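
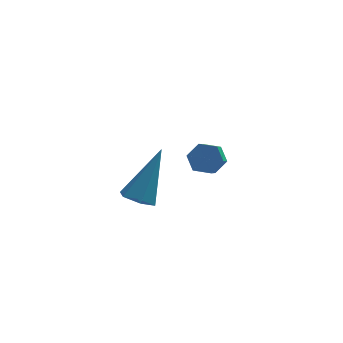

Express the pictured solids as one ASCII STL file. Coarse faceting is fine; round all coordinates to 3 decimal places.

solid 
facet normal -0.403 -0.409 -0.819
outer loop
vertex 1.03 -3.352 -0.797
vertex 0.592 -3.575 -0.47
vertex 0.538 -3.039 -0.711
endloop
endfacet
facet normal 0.466 0.822 -0.327
outer loop
vertex 1.03 -3.352 -0.797
vertex 0.538 -3.039 -0.711
vertex 1.368 -2.785 1.11
endloop
endfacet
facet normal -0.401 -0.409 -0.820
outer loop
vertex 0.538 -3.039 -0.711
vertex 0.592 -3.575 -0.47
vertex 0.099 -3.262 -0.385
endloop
endfacet
facet normal -0.415 0.908 0.062
outer loop
vertex 0.538 -3.039 -0.711
vertex 0.099 -3.262 -0.385
vertex 1.368 -2.785 1.11
endloop
endfacet
facet normal -0.401 -0.410 -0.819
outer loop
vertex 0.099 -3.262 -0.385
vertex 0.592 -3.575 -0.47
vertex 0.154 -3.798 -0.144
endloop
endfacet
facet normal -0.778 0.190 0.599
outer loop
vertex 0.099 -3.262 -0.385
vertex 0.154 -3.798 -0.144
vertex 1.368 -2.785 1.11
endloop
endfacet
facet normal -0.401 -0.410 -0.819
outer loop
vertex 0.154 -3.798 -0.144
vertex 0.592 -3.575 -0.47
vertex 0.647 -4.111 -0.229
endloop
endfacet
facet normal -0.260 -0.612 0.747
outer loop
vertex 0.154 -3.798 -0.144
vertex 0.647 -4.111 -0.229
vertex 1.368 -2.785 1.11
endloop
endfacet
facet normal -0.403 -0.409 -0.819
outer loop
vertex 0.647 -4.111 -0.229
vertex 0.592 -3.575 -0.47
vertex 1.085 -3.888 -0.556
endloop
endfacet
facet normal 0.621 -0.698 0.356
outer loop
vertex 0.647 -4.111 -0.229
vertex 1.085 -3.888 -0.556
vertex 1.368 -2.785 1.11
endloop
endfacet
facet normal -0.403 -0.409 -0.819
outer loop
vertex 1.085 -3.888 -0.556
vertex 0.592 -3.575 -0.47
vertex 1.03 -3.352 -0.797
endloop
endfacet
facet normal 0.983 0.020 -0.180
outer loop
vertex 1.085 -3.888 -0.556
vertex 1.03 -3.352 -0.797
vertex 1.368 -2.785 1.11
endloop
endfacet
facet normal 0.204 0.751 -0.628
outer loop
vertex 3.548 0.817 -1.853
vertex 3.148 0.608 -2.233
vertex 2.987 0.997 -1.82
endloop
endfacet
facet normal 0.234 0.586 0.776
outer loop
vertex 3.548 0.817 -1.853
vertex 2.987 0.997 -1.82
vertex 3.331 0.021 -1.187
endloop
endfacet
facet normal 0.235 0.586 0.776
outer loop
vertex 3.331 0.021 -1.187
vertex 2.987 0.997 -1.82
vertex 2.771 0.202 -1.154
endloop
endfacet
facet normal -0.205 -0.750 0.628
outer loop
vertex 3.331 0.021 -1.187
vertex 2.771 0.202 -1.154
vertex 2.932 -0.188 -1.567
endloop
endfacet
facet normal 0.204 0.751 -0.628
outer loop
vertex 2.987 0.997 -1.82
vertex 3.148 0.608 -2.233
vertex 2.588 0.788 -2.2
endloop
endfacet
facet normal -0.707 0.557 0.436
outer loop
vertex 2.987 0.997 -1.82
vertex 2.588 0.788 -2.2
vertex 2.771 0.202 -1.154
endloop
endfacet
facet normal -0.707 0.557 0.436
outer loop
vertex 2.771 0.202 -1.154
vertex 2.588 0.788 -2.2
vertex 2.371 -0.008 -1.534
endloop
endfacet
facet normal -0.204 -0.750 0.629
outer loop
vertex 2.771 0.202 -1.154
vertex 2.371 -0.008 -1.534
vertex 2.932 -0.188 -1.567
endloop
endfacet
facet normal 0.204 0.751 -0.628
outer loop
vertex 2.588 0.788 -2.2
vertex 3.148 0.608 -2.233
vertex 2.749 0.399 -2.613
endloop
endfacet
facet normal -0.940 -0.028 -0.340
outer loop
vertex 2.588 0.788 -2.2
vertex 2.749 0.399 -2.613
vertex 2.371 -0.008 -1.534
endloop
endfacet
facet normal -0.940 -0.028 -0.340
outer loop
vertex 2.371 -0.008 -1.534
vertex 2.749 0.399 -2.613
vertex 2.532 -0.397 -1.947
endloop
endfacet
facet normal -0.204 -0.751 0.628
outer loop
vertex 2.371 -0.008 -1.534
vertex 2.532 -0.397 -1.947
vertex 2.932 -0.188 -1.567
endloop
endfacet
facet normal 0.205 0.750 -0.628
outer loop
vertex 2.749 0.399 -2.613
vertex 3.148 0.608 -2.233
vertex 3.309 0.218 -2.646
endloop
endfacet
facet normal -0.235 -0.585 -0.776
outer loop
vertex 2.749 0.399 -2.613
vertex 3.309 0.218 -2.646
vertex 2.532 -0.397 -1.947
endloop
endfacet
facet normal -0.234 -0.586 -0.776
outer loop
vertex 2.532 -0.397 -1.947
vertex 3.309 0.218 -2.646
vertex 3.093 -0.577 -1.98
endloop
endfacet
facet normal -0.204 -0.751 0.628
outer loop
vertex 2.532 -0.397 -1.947
vertex 3.093 -0.577 -1.98
vertex 2.932 -0.188 -1.567
endloop
endfacet
facet normal 0.204 0.750 -0.629
outer loop
vertex 3.309 0.218 -2.646
vertex 3.148 0.608 -2.233
vertex 3.709 0.428 -2.266
endloop
endfacet
facet normal 0.707 -0.557 -0.436
outer loop
vertex 3.309 0.218 -2.646
vertex 3.709 0.428 -2.266
vertex 3.093 -0.577 -1.98
endloop
endfacet
facet normal 0.707 -0.557 -0.436
outer loop
vertex 3.093 -0.577 -1.98
vertex 3.709 0.428 -2.266
vertex 3.492 -0.368 -1.6
endloop
endfacet
facet normal -0.204 -0.751 0.628
outer loop
vertex 3.093 -0.577 -1.98
vertex 3.492 -0.368 -1.6
vertex 2.932 -0.188 -1.567
endloop
endfacet
facet normal 0.204 0.751 -0.628
outer loop
vertex 3.709 0.428 -2.266
vertex 3.148 0.608 -2.233
vertex 3.548 0.817 -1.853
endloop
endfacet
facet normal 0.940 0.028 0.340
outer loop
vertex 3.709 0.428 -2.266
vertex 3.548 0.817 -1.853
vertex 3.492 -0.368 -1.6
endloop
endfacet
facet normal 0.940 0.028 0.340
outer loop
vertex 3.492 -0.368 -1.6
vertex 3.548 0.817 -1.853
vertex 3.331 0.021 -1.187
endloop
endfacet
facet normal -0.204 -0.751 0.628
outer loop
vertex 3.492 -0.368 -1.6
vertex 3.331 0.021 -1.187
vertex 2.932 -0.188 -1.567
endloop
endfacet

endsolid


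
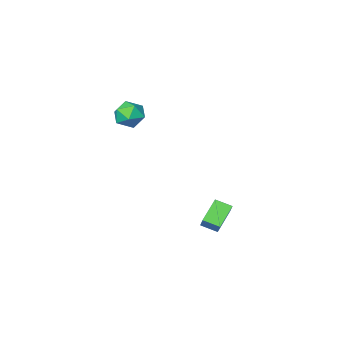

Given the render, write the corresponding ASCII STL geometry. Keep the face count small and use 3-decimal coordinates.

solid 
facet normal -0.735 -0.403 0.545
outer loop
vertex -3.071 2.337 -2.697
vertex -3.685 3.012 -3.026
vertex -3.319 1.731 -3.479
endloop
endfacet
facet normal 0.633 -0.696 0.338
outer loop
vertex -2.195 2.348 -4.314
vertex -3.071 2.337 -2.697
vertex -3.319 1.731 -3.479
endloop
endfacet
facet normal -0.735 -0.403 0.545
outer loop
vertex -3.319 1.731 -3.479
vertex -3.685 3.012 -3.026
vertex -3.933 2.406 -3.808
endloop
endfacet
facet normal -0.243 -0.595 -0.766
outer loop
vertex -3.933 2.406 -3.808
vertex -2.195 2.348 -4.314
vertex -3.319 1.731 -3.479
endloop
endfacet
facet normal 0.243 0.595 0.766
outer loop
vertex -3.071 2.337 -2.697
vertex -2.561 3.629 -3.861
vertex -3.685 3.012 -3.026
endloop
endfacet
facet normal 0.633 -0.696 0.338
outer loop
vertex -1.947 2.954 -3.532
vertex -3.071 2.337 -2.697
vertex -2.195 2.348 -4.314
endloop
endfacet
facet normal 0.243 0.595 0.766
outer loop
vertex -1.947 2.954 -3.532
vertex -2.561 3.629 -3.861
vertex -3.071 2.337 -2.697
endloop
endfacet
facet normal -0.633 0.696 -0.338
outer loop
vertex -3.685 3.012 -3.026
vertex -2.561 3.629 -3.861
vertex -3.933 2.406 -3.808
endloop
endfacet
facet normal -0.243 -0.595 -0.766
outer loop
vertex -2.809 3.023 -4.643
vertex -2.195 2.348 -4.314
vertex -3.933 2.406 -3.808
endloop
endfacet
facet normal -0.633 0.696 -0.338
outer loop
vertex -3.933 2.406 -3.808
vertex -2.561 3.629 -3.861
vertex -2.809 3.023 -4.643
endloop
endfacet
facet normal 0.735 0.403 -0.545
outer loop
vertex -2.809 3.023 -4.643
vertex -1.947 2.954 -3.532
vertex -2.195 2.348 -4.314
endloop
endfacet
facet normal 0.735 0.403 -0.545
outer loop
vertex -2.561 3.629 -3.861
vertex -1.947 2.954 -3.532
vertex -2.809 3.023 -4.643
endloop
endfacet
facet normal 0.041 0.965 -0.261
outer loop
vertex 0.215 -0.112 2.303
vertex -0.31 0.104 3.02
vertex 0.601 0.089 3.108
endloop
endfacet
facet normal 0.634 0.622 -0.459
outer loop
vertex 0.215 -0.112 2.303
vertex 0.601 0.089 3.108
vertex 0.921 -0.607 2.608
endloop
endfacet
facet normal 0.446 0.087 -0.891
outer loop
vertex 0.215 -0.112 2.303
vertex 0.921 -0.607 2.608
vertex 0.209 -1.022 2.211
endloop
endfacet
facet normal -0.264 0.099 -0.959
outer loop
vertex 0.215 -0.112 2.303
vertex 0.209 -1.022 2.211
vertex -0.552 -0.582 2.466
endloop
endfacet
facet normal -0.514 0.641 -0.570
outer loop
vertex 0.215 -0.112 2.303
vertex -0.552 -0.582 2.466
vertex -0.31 0.104 3.02
endloop
endfacet
facet normal 0.933 0.339 0.126
outer loop
vertex 0.921 -0.607 2.608
vertex 0.601 0.089 3.108
vertex 0.832 -0.698 3.514
endloop
endfacet
facet normal -0.028 0.894 0.447
outer loop
vertex 0.601 0.089 3.108
vertex -0.31 0.104 3.02
vertex 0.071 -0.258 3.769
endloop
endfacet
facet normal -0.927 0.371 -0.054
outer loop
vertex -0.31 0.104 3.02
vertex -0.552 -0.582 2.466
vertex -0.641 -0.673 3.372
endloop
endfacet
facet normal -0.523 -0.507 -0.685
outer loop
vertex -0.552 -0.582 2.466
vertex 0.209 -1.022 2.211
vertex -0.321 -1.369 2.872
endloop
endfacet
facet normal 0.627 -0.527 -0.574
outer loop
vertex 0.209 -1.022 2.211
vertex 0.921 -0.607 2.608
vertex 0.59 -1.384 2.96
endloop
endfacet
facet normal 0.264 -0.099 0.959
outer loop
vertex 0.065 -1.168 3.677
vertex 0.832 -0.698 3.514
vertex 0.071 -0.258 3.769
endloop
endfacet
facet normal -0.446 -0.087 0.891
outer loop
vertex 0.065 -1.168 3.677
vertex 0.071 -0.258 3.769
vertex -0.641 -0.673 3.372
endloop
endfacet
facet normal -0.634 -0.622 0.459
outer loop
vertex 0.065 -1.168 3.677
vertex -0.641 -0.673 3.372
vertex -0.321 -1.369 2.872
endloop
endfacet
facet normal -0.041 -0.965 0.261
outer loop
vertex 0.065 -1.168 3.677
vertex -0.321 -1.369 2.872
vertex 0.59 -1.384 2.96
endloop
endfacet
facet normal 0.514 -0.641 0.570
outer loop
vertex 0.065 -1.168 3.677
vertex 0.59 -1.384 2.96
vertex 0.832 -0.698 3.514
endloop
endfacet
facet normal 0.523 0.507 0.685
outer loop
vertex 0.071 -0.258 3.769
vertex 0.832 -0.698 3.514
vertex 0.601 0.089 3.108
endloop
endfacet
facet normal -0.627 0.527 0.574
outer loop
vertex -0.641 -0.673 3.372
vertex 0.071 -0.258 3.769
vertex -0.31 0.104 3.02
endloop
endfacet
facet normal -0.933 -0.339 -0.126
outer loop
vertex -0.321 -1.369 2.872
vertex -0.641 -0.673 3.372
vertex -0.552 -0.582 2.466
endloop
endfacet
facet normal 0.028 -0.894 -0.447
outer loop
vertex 0.59 -1.384 2.96
vertex -0.321 -1.369 2.872
vertex 0.209 -1.022 2.211
endloop
endfacet
facet normal 0.927 -0.371 0.054
outer loop
vertex 0.832 -0.698 3.514
vertex 0.59 -1.384 2.96
vertex 0.921 -0.607 2.608
endloop
endfacet

endsolid


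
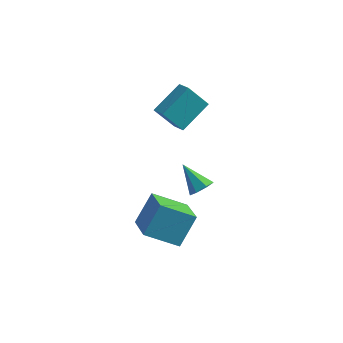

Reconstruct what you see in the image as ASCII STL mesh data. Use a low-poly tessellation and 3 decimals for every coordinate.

solid 
facet normal 0.704 -0.209 -0.678
outer loop
vertex -1.23 -0.449 0.011
vertex -1.628 -0.165 -0.49
vertex -1.148 0.145 -0.087
endloop
endfacet
facet normal 0.405 0.094 0.909
outer loop
vertex -1.23 -0.449 0.011
vertex -1.148 0.145 -0.087
vertex -2.812 0.185 0.65
endloop
endfacet
facet normal 0.705 -0.209 -0.678
outer loop
vertex -1.148 0.145 -0.087
vertex -1.628 -0.165 -0.49
vertex -1.427 0.505 -0.488
endloop
endfacet
facet normal 0.258 0.801 0.540
outer loop
vertex -1.148 0.145 -0.087
vertex -1.427 0.505 -0.488
vertex -2.812 0.185 0.65
endloop
endfacet
facet normal 0.703 -0.209 -0.679
outer loop
vertex -1.427 0.505 -0.488
vertex -1.628 -0.165 -0.49
vertex -1.859 0.361 -0.891
endloop
endfacet
facet normal -0.268 0.962 -0.056
outer loop
vertex -1.427 0.505 -0.488
vertex -1.859 0.361 -0.891
vertex -2.812 0.185 0.65
endloop
endfacet
facet normal 0.704 -0.208 -0.679
outer loop
vertex -1.859 0.361 -0.891
vertex -1.628 -0.165 -0.49
vertex -2.116 -0.18 -0.992
endloop
endfacet
facet normal -0.781 0.452 -0.431
outer loop
vertex -1.859 0.361 -0.891
vertex -2.116 -0.18 -0.992
vertex -2.812 0.185 0.65
endloop
endfacet
facet normal 0.704 -0.210 -0.678
outer loop
vertex -2.116 -0.18 -0.992
vertex -1.628 -0.165 -0.49
vertex -2.007 -0.709 -0.715
endloop
endfacet
facet normal -0.890 -0.341 -0.301
outer loop
vertex -2.116 -0.18 -0.992
vertex -2.007 -0.709 -0.715
vertex -2.812 0.185 0.65
endloop
endfacet
facet normal 0.703 -0.209 -0.679
outer loop
vertex -2.007 -0.709 -0.715
vertex -1.628 -0.165 -0.49
vertex -1.612 -0.829 -0.269
endloop
endfacet
facet normal -0.516 -0.824 0.235
outer loop
vertex -2.007 -0.709 -0.715
vertex -1.612 -0.829 -0.269
vertex -2.812 0.185 0.65
endloop
endfacet
facet normal 0.705 -0.209 -0.678
outer loop
vertex -1.612 -0.829 -0.269
vertex -1.628 -0.165 -0.49
vertex -1.23 -0.449 0.011
endloop
endfacet
facet normal 0.060 -0.630 0.774
outer loop
vertex -1.612 -0.829 -0.269
vertex -1.23 -0.449 0.011
vertex -2.812 0.185 0.65
endloop
endfacet
facet normal -0.529 -0.307 0.791
outer loop
vertex -3.496 2.322 4.63
vertex -4.203 2.799 4.342
vertex -4.138 0.741 3.588
endloop
endfacet
facet normal 0.786 -0.530 0.319
outer loop
vertex -3.277 1.241 2.298
vertex -3.496 2.322 4.63
vertex -4.138 0.741 3.588
endloop
endfacet
facet normal -0.528 -0.307 0.792
outer loop
vertex -4.138 0.741 3.588
vertex -4.203 2.799 4.342
vertex -4.846 1.217 3.3
endloop
endfacet
facet normal -0.320 -0.791 -0.521
outer loop
vertex -4.846 1.217 3.3
vertex -3.277 1.241 2.298
vertex -4.138 0.741 3.588
endloop
endfacet
facet normal 0.321 0.791 0.521
outer loop
vertex -3.496 2.322 4.63
vertex -3.342 3.299 3.052
vertex -4.203 2.799 4.342
endloop
endfacet
facet normal 0.786 -0.530 0.319
outer loop
vertex -2.634 2.823 3.34
vertex -3.496 2.322 4.63
vertex -3.277 1.241 2.298
endloop
endfacet
facet normal 0.320 0.791 0.521
outer loop
vertex -2.634 2.823 3.34
vertex -3.342 3.299 3.052
vertex -3.496 2.322 4.63
endloop
endfacet
facet normal -0.786 0.530 -0.319
outer loop
vertex -4.203 2.799 4.342
vertex -3.342 3.299 3.052
vertex -4.846 1.217 3.3
endloop
endfacet
facet normal -0.321 -0.791 -0.522
outer loop
vertex -3.984 1.718 2.01
vertex -3.277 1.241 2.298
vertex -4.846 1.217 3.3
endloop
endfacet
facet normal -0.786 0.530 -0.319
outer loop
vertex -4.846 1.217 3.3
vertex -3.342 3.299 3.052
vertex -3.984 1.718 2.01
endloop
endfacet
facet normal 0.529 0.306 -0.791
outer loop
vertex -3.984 1.718 2.01
vertex -2.634 2.823 3.34
vertex -3.277 1.241 2.298
endloop
endfacet
facet normal 0.528 0.307 -0.791
outer loop
vertex -3.342 3.299 3.052
vertex -2.634 2.823 3.34
vertex -3.984 1.718 2.01
endloop
endfacet
facet normal -0.579 0.731 -0.360
outer loop
vertex -3.703 -3.275 -1.316
vertex -3.316 -2.234 0.176
vertex -2.182 -2.523 -2.236
endloop
endfacet
facet normal -0.208 -0.560 -0.802
outer loop
vertex -1.024 -3.986 -1.516
vertex -3.703 -3.275 -1.316
vertex -2.182 -2.523 -2.236
endloop
endfacet
facet normal -0.579 0.731 -0.360
outer loop
vertex -2.182 -2.523 -2.236
vertex -3.316 -2.234 0.176
vertex -1.795 -1.482 -0.743
endloop
endfacet
facet normal 0.788 0.390 -0.476
outer loop
vertex -1.795 -1.482 -0.743
vertex -1.024 -3.986 -1.516
vertex -2.182 -2.523 -2.236
endloop
endfacet
facet normal -0.788 -0.390 0.476
outer loop
vertex -3.703 -3.275 -1.316
vertex -2.158 -3.697 0.896
vertex -3.316 -2.234 0.176
endloop
endfacet
facet normal -0.208 -0.559 -0.802
outer loop
vertex -2.545 -4.738 -0.597
vertex -3.703 -3.275 -1.316
vertex -1.024 -3.986 -1.516
endloop
endfacet
facet normal -0.788 -0.390 0.476
outer loop
vertex -2.545 -4.738 -0.597
vertex -2.158 -3.697 0.896
vertex -3.703 -3.275 -1.316
endloop
endfacet
facet normal 0.208 0.560 0.802
outer loop
vertex -3.316 -2.234 0.176
vertex -2.158 -3.697 0.896
vertex -1.795 -1.482 -0.743
endloop
endfacet
facet normal 0.788 0.390 -0.476
outer loop
vertex -0.637 -2.945 -0.024
vertex -1.024 -3.986 -1.516
vertex -1.795 -1.482 -0.743
endloop
endfacet
facet normal 0.209 0.559 0.802
outer loop
vertex -1.795 -1.482 -0.743
vertex -2.158 -3.697 0.896
vertex -0.637 -2.945 -0.024
endloop
endfacet
facet normal 0.579 -0.731 0.360
outer loop
vertex -0.637 -2.945 -0.024
vertex -2.545 -4.738 -0.597
vertex -1.024 -3.986 -1.516
endloop
endfacet
facet normal 0.579 -0.731 0.360
outer loop
vertex -2.158 -3.697 0.896
vertex -2.545 -4.738 -0.597
vertex -0.637 -2.945 -0.024
endloop
endfacet

endsolid


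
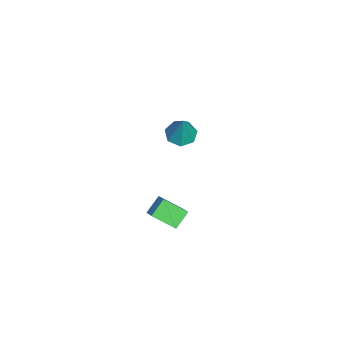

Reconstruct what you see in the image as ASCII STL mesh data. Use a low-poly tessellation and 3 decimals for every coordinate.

solid 
facet normal -0.739 -0.390 -0.549
outer loop
vertex 2.872 2.51 -0.912
vertex 2.87 3.767 -1.801
vertex 3.653 2.015 -1.612
endloop
endfacet
facet normal 0.001 -0.816 0.578
outer loop
vertex 4.37 2.393 -1.079
vertex 2.872 2.51 -0.912
vertex 3.653 2.015 -1.612
endloop
endfacet
facet normal -0.739 -0.389 -0.550
outer loop
vertex 3.653 2.015 -1.612
vertex 2.87 3.767 -1.801
vertex 3.652 3.273 -2.501
endloop
endfacet
facet normal 0.674 -0.426 -0.604
outer loop
vertex 3.652 3.273 -2.501
vertex 4.37 2.393 -1.079
vertex 3.653 2.015 -1.612
endloop
endfacet
facet normal -0.674 0.426 0.604
outer loop
vertex 2.872 2.51 -0.912
vertex 3.587 4.145 -1.268
vertex 2.87 3.767 -1.801
endloop
endfacet
facet normal 0.001 -0.817 0.577
outer loop
vertex 3.588 2.887 -0.379
vertex 2.872 2.51 -0.912
vertex 4.37 2.393 -1.079
endloop
endfacet
facet normal -0.674 0.426 0.604
outer loop
vertex 3.588 2.887 -0.379
vertex 3.587 4.145 -1.268
vertex 2.872 2.51 -0.912
endloop
endfacet
facet normal -0.001 0.816 -0.577
outer loop
vertex 2.87 3.767 -1.801
vertex 3.587 4.145 -1.268
vertex 3.652 3.273 -2.501
endloop
endfacet
facet normal 0.674 -0.426 -0.604
outer loop
vertex 4.368 3.65 -1.968
vertex 4.37 2.393 -1.079
vertex 3.652 3.273 -2.501
endloop
endfacet
facet normal -0.000 0.816 -0.577
outer loop
vertex 3.652 3.273 -2.501
vertex 3.587 4.145 -1.268
vertex 4.368 3.65 -1.968
endloop
endfacet
facet normal 0.739 0.390 0.550
outer loop
vertex 4.368 3.65 -1.968
vertex 3.588 2.887 -0.379
vertex 4.37 2.393 -1.079
endloop
endfacet
facet normal 0.739 0.389 0.550
outer loop
vertex 3.587 4.145 -1.268
vertex 3.588 2.887 -0.379
vertex 4.368 3.65 -1.968
endloop
endfacet
facet normal -0.370 -0.119 -0.921
outer loop
vertex -2.998 2.02 -1.969
vertex -3.629 2.653 -1.797
vertex -2.796 2.763 -2.146
endloop
endfacet
facet normal 0.967 -0.249 0.056
outer loop
vertex -2.998 2.02 -1.969
vertex -2.796 2.763 -2.146
vertex -2.891 2.887 0.037
endloop
endfacet
facet normal -0.371 -0.117 -0.921
outer loop
vertex -2.796 2.763 -2.146
vertex -3.629 2.653 -1.797
vertex -3.221 3.422 -2.059
endloop
endfacet
facet normal 0.841 0.541 0.006
outer loop
vertex -2.796 2.763 -2.146
vertex -3.221 3.422 -2.059
vertex -2.891 2.887 0.037
endloop
endfacet
facet normal -0.370 -0.117 -0.921
outer loop
vertex -3.221 3.422 -2.059
vertex -3.629 2.653 -1.797
vertex -3.953 3.503 -1.775
endloop
endfacet
facet normal 0.189 0.958 0.215
outer loop
vertex -3.221 3.422 -2.059
vertex -3.953 3.503 -1.775
vertex -2.891 2.887 0.037
endloop
endfacet
facet normal -0.371 -0.118 -0.921
outer loop
vertex -3.953 3.503 -1.775
vertex -3.629 2.653 -1.797
vertex -4.441 2.943 -1.507
endloop
endfacet
facet normal -0.500 0.688 0.527
outer loop
vertex -3.953 3.503 -1.775
vertex -4.441 2.943 -1.507
vertex -2.891 2.887 0.037
endloop
endfacet
facet normal -0.371 -0.118 -0.921
outer loop
vertex -4.441 2.943 -1.507
vertex -3.629 2.653 -1.797
vertex -4.318 2.165 -1.457
endloop
endfacet
facet normal -0.705 -0.066 0.706
outer loop
vertex -4.441 2.943 -1.507
vertex -4.318 2.165 -1.457
vertex -2.891 2.887 0.037
endloop
endfacet
facet normal -0.371 -0.118 -0.921
outer loop
vertex -4.318 2.165 -1.457
vertex -3.629 2.653 -1.797
vertex -3.675 1.754 -1.663
endloop
endfacet
facet normal -0.273 -0.737 0.618
outer loop
vertex -4.318 2.165 -1.457
vertex -3.675 1.754 -1.663
vertex -2.891 2.887 0.037
endloop
endfacet
facet normal -0.370 -0.118 -0.921
outer loop
vertex -3.675 1.754 -1.663
vertex -3.629 2.653 -1.797
vertex -2.998 2.02 -1.969
endloop
endfacet
facet normal 0.470 -0.819 0.329
outer loop
vertex -3.675 1.754 -1.663
vertex -2.998 2.02 -1.969
vertex -2.891 2.887 0.037
endloop
endfacet

endsolid


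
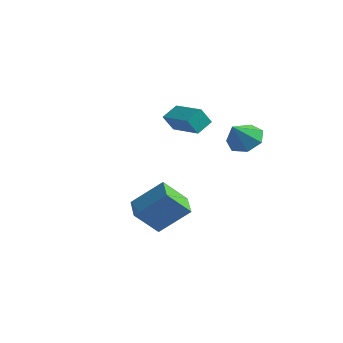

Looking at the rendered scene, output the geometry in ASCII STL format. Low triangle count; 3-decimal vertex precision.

solid 
facet normal -0.544 -0.514 -0.663
outer loop
vertex 2.447 -4.729 -1.175
vertex 1.381 -3.995 -0.87
vertex 2.854 -3.652 -2.344
endloop
endfacet
facet normal 0.801 -0.552 -0.230
outer loop
vertex 3.899 -2.665 -1.07
vertex 2.447 -4.729 -1.175
vertex 2.854 -3.652 -2.344
endloop
endfacet
facet normal -0.544 -0.514 -0.663
outer loop
vertex 2.854 -3.652 -2.344
vertex 1.381 -3.995 -0.87
vertex 1.788 -2.918 -2.038
endloop
endfacet
facet normal 0.248 0.657 -0.712
outer loop
vertex 1.788 -2.918 -2.038
vertex 3.899 -2.665 -1.07
vertex 2.854 -3.652 -2.344
endloop
endfacet
facet normal -0.248 -0.657 0.712
outer loop
vertex 2.447 -4.729 -1.175
vertex 2.426 -3.008 0.404
vertex 1.381 -3.995 -0.87
endloop
endfacet
facet normal 0.801 -0.552 -0.230
outer loop
vertex 3.492 -3.742 0.098
vertex 2.447 -4.729 -1.175
vertex 3.899 -2.665 -1.07
endloop
endfacet
facet normal -0.248 -0.657 0.712
outer loop
vertex 3.492 -3.742 0.098
vertex 2.426 -3.008 0.404
vertex 2.447 -4.729 -1.175
endloop
endfacet
facet normal -0.802 0.552 0.230
outer loop
vertex 1.381 -3.995 -0.87
vertex 2.426 -3.008 0.404
vertex 1.788 -2.918 -2.038
endloop
endfacet
facet normal 0.248 0.656 -0.713
outer loop
vertex 2.833 -1.931 -0.765
vertex 3.899 -2.665 -1.07
vertex 1.788 -2.918 -2.038
endloop
endfacet
facet normal -0.801 0.552 0.230
outer loop
vertex 1.788 -2.918 -2.038
vertex 2.426 -3.008 0.404
vertex 2.833 -1.931 -0.765
endloop
endfacet
facet normal 0.544 0.514 0.663
outer loop
vertex 2.833 -1.931 -0.765
vertex 3.492 -3.742 0.098
vertex 3.899 -2.665 -1.07
endloop
endfacet
facet normal 0.544 0.514 0.663
outer loop
vertex 2.426 -3.008 0.404
vertex 3.492 -3.742 0.098
vertex 2.833 -1.931 -0.765
endloop
endfacet
facet normal -0.992 0.063 -0.107
outer loop
vertex -1.964 1.74 3.021
vertex -1.835 2.289 2.147
vertex -1.96 0.868 2.473
endloop
endfacet
facet normal -0.124 -0.528 0.840
outer loop
vertex -0.105 0.751 2.673
vertex -1.964 1.74 3.021
vertex -1.96 0.868 2.473
endloop
endfacet
facet normal -0.992 0.063 -0.107
outer loop
vertex -1.96 0.868 2.473
vertex -1.835 2.289 2.147
vertex -1.831 1.417 1.599
endloop
endfacet
facet normal 0.004 -0.847 -0.531
outer loop
vertex -1.831 1.417 1.599
vertex -0.105 0.751 2.673
vertex -1.96 0.868 2.473
endloop
endfacet
facet normal -0.004 0.847 0.531
outer loop
vertex -1.964 1.74 3.021
vertex 0.02 2.172 2.347
vertex -1.835 2.289 2.147
endloop
endfacet
facet normal -0.124 -0.528 0.840
outer loop
vertex -0.109 1.623 3.221
vertex -1.964 1.74 3.021
vertex -0.105 0.751 2.673
endloop
endfacet
facet normal -0.004 0.847 0.531
outer loop
vertex -0.109 1.623 3.221
vertex 0.02 2.172 2.347
vertex -1.964 1.74 3.021
endloop
endfacet
facet normal 0.124 0.528 -0.840
outer loop
vertex -1.835 2.289 2.147
vertex 0.02 2.172 2.347
vertex -1.831 1.417 1.599
endloop
endfacet
facet normal 0.004 -0.847 -0.531
outer loop
vertex 0.024 1.3 1.799
vertex -0.105 0.751 2.673
vertex -1.831 1.417 1.599
endloop
endfacet
facet normal 0.124 0.528 -0.840
outer loop
vertex -1.831 1.417 1.599
vertex 0.02 2.172 2.347
vertex 0.024 1.3 1.799
endloop
endfacet
facet normal 0.992 -0.063 0.107
outer loop
vertex 0.024 1.3 1.799
vertex -0.109 1.623 3.221
vertex -0.105 0.751 2.673
endloop
endfacet
facet normal 0.992 -0.063 0.107
outer loop
vertex 0.02 2.172 2.347
vertex -0.109 1.623 3.221
vertex 0.024 1.3 1.799
endloop
endfacet
facet normal -0.120 0.697 -0.707
outer loop
vertex 2.821 1.793 1.238
vertex 2.184 2.248 1.794
vertex 3.136 2.369 1.752
endloop
endfacet
facet normal 0.848 -0.526 0.070
outer loop
vertex 2.821 1.793 1.238
vertex 3.136 2.369 1.752
vertex 2.356 1.252 2.806
endloop
endfacet
facet normal -0.120 0.696 -0.708
outer loop
vertex 3.136 2.369 1.752
vertex 2.184 2.248 1.794
vertex 2.733 2.854 2.297
endloop
endfacet
facet normal 0.804 -0.000 0.595
outer loop
vertex 3.136 2.369 1.752
vertex 2.733 2.854 2.297
vertex 2.356 1.252 2.806
endloop
endfacet
facet normal -0.120 0.696 -0.708
outer loop
vertex 2.733 2.854 2.297
vertex 2.184 2.248 1.794
vertex 1.918 2.882 2.463
endloop
endfacet
facet normal 0.201 0.253 0.946
outer loop
vertex 2.733 2.854 2.297
vertex 1.918 2.882 2.463
vertex 2.356 1.252 2.806
endloop
endfacet
facet normal -0.120 0.696 -0.708
outer loop
vertex 1.918 2.882 2.463
vertex 2.184 2.248 1.794
vertex 1.303 2.433 2.126
endloop
endfacet
facet normal -0.505 0.046 0.862
outer loop
vertex 1.918 2.882 2.463
vertex 1.303 2.433 2.126
vertex 2.356 1.252 2.806
endloop
endfacet
facet normal -0.120 0.696 -0.708
outer loop
vertex 1.303 2.433 2.126
vertex 2.184 2.248 1.794
vertex 1.352 1.844 1.538
endloop
endfacet
facet normal -0.786 -0.468 0.404
outer loop
vertex 1.303 2.433 2.126
vertex 1.352 1.844 1.538
vertex 2.356 1.252 2.806
endloop
endfacet
facet normal -0.120 0.696 -0.708
outer loop
vertex 1.352 1.844 1.538
vertex 2.184 2.248 1.794
vertex 2.027 1.559 1.143
endloop
endfacet
facet normal -0.428 -0.900 -0.082
outer loop
vertex 1.352 1.844 1.538
vertex 2.027 1.559 1.143
vertex 2.356 1.252 2.806
endloop
endfacet
facet normal -0.120 0.696 -0.708
outer loop
vertex 2.027 1.559 1.143
vertex 2.184 2.248 1.794
vertex 2.821 1.793 1.238
endloop
endfacet
facet normal 0.300 -0.926 -0.230
outer loop
vertex 2.027 1.559 1.143
vertex 2.821 1.793 1.238
vertex 2.356 1.252 2.806
endloop
endfacet

endsolid


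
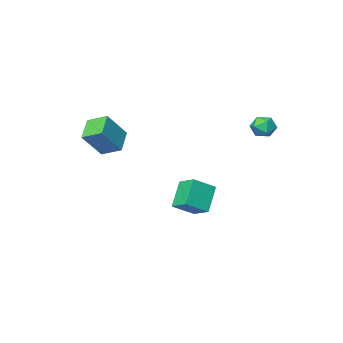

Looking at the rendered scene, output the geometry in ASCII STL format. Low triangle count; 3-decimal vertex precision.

solid 
facet normal -0.504 -0.395 0.768
outer loop
vertex -0.768 -2.18 -1.259
vertex -0.914 -0.932 -0.713
vertex -2.097 -1.995 -2.035
endloop
endfacet
facet normal 0.106 -0.911 -0.399
outer loop
vertex -1.146 -1.248 -3.487
vertex -0.768 -2.18 -1.259
vertex -2.097 -1.995 -2.035
endloop
endfacet
facet normal -0.503 -0.395 0.768
outer loop
vertex -2.097 -1.995 -2.035
vertex -0.914 -0.932 -0.713
vertex -2.243 -0.748 -1.489
endloop
endfacet
facet normal -0.858 0.119 -0.501
outer loop
vertex -2.243 -0.748 -1.489
vertex -1.146 -1.248 -3.487
vertex -2.097 -1.995 -2.035
endloop
endfacet
facet normal 0.858 -0.119 0.501
outer loop
vertex -0.768 -2.18 -1.259
vertex 0.037 -0.185 -2.165
vertex -0.914 -0.932 -0.713
endloop
endfacet
facet normal 0.107 -0.911 -0.399
outer loop
vertex 0.183 -1.432 -2.711
vertex -0.768 -2.18 -1.259
vertex -1.146 -1.248 -3.487
endloop
endfacet
facet normal 0.858 -0.119 0.500
outer loop
vertex 0.183 -1.432 -2.711
vertex 0.037 -0.185 -2.165
vertex -0.768 -2.18 -1.259
endloop
endfacet
facet normal -0.107 0.911 0.399
outer loop
vertex -0.914 -0.932 -0.713
vertex 0.037 -0.185 -2.165
vertex -2.243 -0.748 -1.489
endloop
endfacet
facet normal -0.858 0.119 -0.501
outer loop
vertex -1.292 -0.0 -2.941
vertex -1.146 -1.248 -3.487
vertex -2.243 -0.748 -1.489
endloop
endfacet
facet normal -0.106 0.911 0.399
outer loop
vertex -2.243 -0.748 -1.489
vertex 0.037 -0.185 -2.165
vertex -1.292 -0.0 -2.941
endloop
endfacet
facet normal 0.503 0.395 -0.768
outer loop
vertex -1.292 -0.0 -2.941
vertex 0.183 -1.432 -2.711
vertex -1.146 -1.248 -3.487
endloop
endfacet
facet normal 0.504 0.395 -0.768
outer loop
vertex 0.037 -0.185 -2.165
vertex 0.183 -1.432 -2.711
vertex -1.292 -0.0 -2.941
endloop
endfacet
facet normal -0.565 -0.631 0.531
outer loop
vertex 3.712 -4.522 3.491
vertex 3.026 -3.494 3.983
vertex 2.436 -4.65 1.982
endloop
endfacet
facet normal 0.515 -0.773 -0.370
outer loop
vertex 3.334 -3.646 1.137
vertex 3.712 -4.522 3.491
vertex 2.436 -4.65 1.982
endloop
endfacet
facet normal -0.565 -0.631 0.531
outer loop
vertex 2.436 -4.65 1.982
vertex 3.026 -3.494 3.983
vertex 1.75 -3.622 2.474
endloop
endfacet
facet normal -0.644 -0.065 -0.762
outer loop
vertex 1.75 -3.622 2.474
vertex 3.334 -3.646 1.137
vertex 2.436 -4.65 1.982
endloop
endfacet
facet normal 0.644 0.065 0.762
outer loop
vertex 3.712 -4.522 3.491
vertex 3.924 -2.49 3.138
vertex 3.026 -3.494 3.983
endloop
endfacet
facet normal 0.515 -0.773 -0.370
outer loop
vertex 4.61 -3.518 2.646
vertex 3.712 -4.522 3.491
vertex 3.334 -3.646 1.137
endloop
endfacet
facet normal 0.644 0.065 0.762
outer loop
vertex 4.61 -3.518 2.646
vertex 3.924 -2.49 3.138
vertex 3.712 -4.522 3.491
endloop
endfacet
facet normal -0.515 0.773 0.370
outer loop
vertex 3.026 -3.494 3.983
vertex 3.924 -2.49 3.138
vertex 1.75 -3.622 2.474
endloop
endfacet
facet normal -0.644 -0.065 -0.762
outer loop
vertex 2.648 -2.618 1.629
vertex 3.334 -3.646 1.137
vertex 1.75 -3.622 2.474
endloop
endfacet
facet normal -0.515 0.773 0.370
outer loop
vertex 1.75 -3.622 2.474
vertex 3.924 -2.49 3.138
vertex 2.648 -2.618 1.629
endloop
endfacet
facet normal 0.565 0.631 -0.531
outer loop
vertex 2.648 -2.618 1.629
vertex 4.61 -3.518 2.646
vertex 3.334 -3.646 1.137
endloop
endfacet
facet normal 0.565 0.631 -0.531
outer loop
vertex 3.924 -2.49 3.138
vertex 4.61 -3.518 2.646
vertex 2.648 -2.618 1.629
endloop
endfacet
facet normal -0.818 0.342 -0.463
outer loop
vertex -4.069 1.769 2.759
vertex -4.534 1.331 3.257
vertex -4.329 2.089 3.455
endloop
endfacet
facet normal -0.290 0.824 -0.487
outer loop
vertex -4.069 1.769 2.759
vertex -4.329 2.089 3.455
vertex -3.567 2.214 3.212
endloop
endfacet
facet normal 0.269 0.521 -0.810
outer loop
vertex -4.069 1.769 2.759
vertex -3.567 2.214 3.212
vertex -3.301 1.534 2.863
endloop
endfacet
facet normal 0.089 -0.146 -0.985
outer loop
vertex -4.069 1.769 2.759
vertex -3.301 1.534 2.863
vertex -3.898 0.988 2.89
endloop
endfacet
facet normal -0.583 -0.257 -0.771
outer loop
vertex -4.069 1.769 2.759
vertex -3.898 0.988 2.89
vertex -4.534 1.331 3.257
endloop
endfacet
facet normal -0.102 0.978 0.183
outer loop
vertex -3.567 2.214 3.212
vertex -4.329 2.089 3.455
vertex -3.722 2.052 3.99
endloop
endfacet
facet normal -0.954 0.200 0.224
outer loop
vertex -4.329 2.089 3.455
vertex -4.534 1.331 3.257
vertex -4.319 1.506 4.017
endloop
endfacet
facet normal -0.574 -0.771 -0.275
outer loop
vertex -4.534 1.331 3.257
vertex -3.898 0.988 2.89
vertex -4.053 0.826 3.668
endloop
endfacet
facet normal 0.513 -0.591 -0.623
outer loop
vertex -3.898 0.988 2.89
vertex -3.301 1.534 2.863
vertex -3.291 0.951 3.425
endloop
endfacet
facet normal 0.804 0.489 -0.340
outer loop
vertex -3.301 1.534 2.863
vertex -3.567 2.214 3.212
vertex -3.086 1.709 3.623
endloop
endfacet
facet normal -0.089 0.146 0.985
outer loop
vertex -3.551 1.271 4.121
vertex -3.722 2.052 3.99
vertex -4.319 1.506 4.017
endloop
endfacet
facet normal -0.269 -0.521 0.810
outer loop
vertex -3.551 1.271 4.121
vertex -4.319 1.506 4.017
vertex -4.053 0.826 3.668
endloop
endfacet
facet normal 0.290 -0.824 0.487
outer loop
vertex -3.551 1.271 4.121
vertex -4.053 0.826 3.668
vertex -3.291 0.951 3.425
endloop
endfacet
facet normal 0.818 -0.342 0.463
outer loop
vertex -3.551 1.271 4.121
vertex -3.291 0.951 3.425
vertex -3.086 1.709 3.623
endloop
endfacet
facet normal 0.583 0.257 0.771
outer loop
vertex -3.551 1.271 4.121
vertex -3.086 1.709 3.623
vertex -3.722 2.052 3.99
endloop
endfacet
facet normal -0.513 0.591 0.623
outer loop
vertex -4.319 1.506 4.017
vertex -3.722 2.052 3.99
vertex -4.329 2.089 3.455
endloop
endfacet
facet normal -0.804 -0.489 0.340
outer loop
vertex -4.053 0.826 3.668
vertex -4.319 1.506 4.017
vertex -4.534 1.331 3.257
endloop
endfacet
facet normal 0.102 -0.978 -0.183
outer loop
vertex -3.291 0.951 3.425
vertex -4.053 0.826 3.668
vertex -3.898 0.988 2.89
endloop
endfacet
facet normal 0.954 -0.200 -0.224
outer loop
vertex -3.086 1.709 3.623
vertex -3.291 0.951 3.425
vertex -3.301 1.534 2.863
endloop
endfacet
facet normal 0.574 0.771 0.275
outer loop
vertex -3.722 2.052 3.99
vertex -3.086 1.709 3.623
vertex -3.567 2.214 3.212
endloop
endfacet

endsolid


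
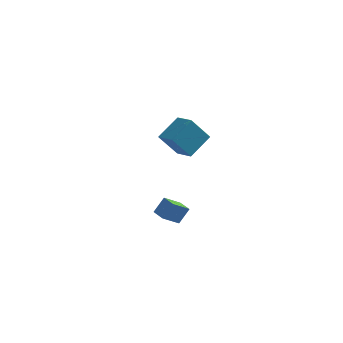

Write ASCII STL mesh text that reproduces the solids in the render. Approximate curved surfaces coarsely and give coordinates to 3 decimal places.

solid 
facet normal -0.807 0.565 -0.172
outer loop
vertex -0.38 3.033 -0.816
vertex 0.413 4.544 0.426
vertex 0.604 3.918 -2.522
endloop
endfacet
facet normal -0.376 -0.716 -0.588
outer loop
vertex 1.807 3.076 -2.266
vertex -0.38 3.033 -0.816
vertex 0.604 3.918 -2.522
endloop
endfacet
facet normal -0.807 0.565 -0.172
outer loop
vertex 0.604 3.918 -2.522
vertex 0.413 4.544 0.426
vertex 1.398 5.429 -1.281
endloop
endfacet
facet normal 0.455 0.410 -0.790
outer loop
vertex 1.398 5.429 -1.281
vertex 1.807 3.076 -2.266
vertex 0.604 3.918 -2.522
endloop
endfacet
facet normal -0.455 -0.410 0.790
outer loop
vertex -0.38 3.033 -0.816
vertex 1.616 3.702 0.682
vertex 0.413 4.544 0.426
endloop
endfacet
facet normal -0.376 -0.716 -0.588
outer loop
vertex 0.822 2.191 -0.559
vertex -0.38 3.033 -0.816
vertex 1.807 3.076 -2.266
endloop
endfacet
facet normal -0.456 -0.410 0.790
outer loop
vertex 0.822 2.191 -0.559
vertex 1.616 3.702 0.682
vertex -0.38 3.033 -0.816
endloop
endfacet
facet normal 0.376 0.716 0.588
outer loop
vertex 0.413 4.544 0.426
vertex 1.616 3.702 0.682
vertex 1.398 5.429 -1.281
endloop
endfacet
facet normal 0.456 0.410 -0.790
outer loop
vertex 2.6 4.587 -1.024
vertex 1.807 3.076 -2.266
vertex 1.398 5.429 -1.281
endloop
endfacet
facet normal 0.376 0.716 0.588
outer loop
vertex 1.398 5.429 -1.281
vertex 1.616 3.702 0.682
vertex 2.6 4.587 -1.024
endloop
endfacet
facet normal 0.807 -0.565 0.172
outer loop
vertex 2.6 4.587 -1.024
vertex 0.822 2.191 -0.559
vertex 1.807 3.076 -2.266
endloop
endfacet
facet normal 0.807 -0.565 0.172
outer loop
vertex 1.616 3.702 0.682
vertex 0.822 2.191 -0.559
vertex 2.6 4.587 -1.024
endloop
endfacet
facet normal -0.748 0.661 0.062
outer loop
vertex 2.422 -3.833 -2.745
vertex 3.155 -2.935 -3.476
vertex 1.923 -4.297 -3.816
endloop
endfacet
facet normal -0.536 -0.655 0.533
outer loop
vertex 2.745 -5.025 -3.884
vertex 2.422 -3.833 -2.745
vertex 1.923 -4.297 -3.816
endloop
endfacet
facet normal -0.748 0.661 0.062
outer loop
vertex 1.923 -4.297 -3.816
vertex 3.155 -2.935 -3.476
vertex 2.655 -3.4 -4.547
endloop
endfacet
facet normal -0.394 -0.366 -0.843
outer loop
vertex 2.655 -3.4 -4.547
vertex 2.745 -5.025 -3.884
vertex 1.923 -4.297 -3.816
endloop
endfacet
facet normal 0.393 0.365 0.844
outer loop
vertex 2.422 -3.833 -2.745
vertex 3.977 -3.663 -3.544
vertex 3.155 -2.935 -3.476
endloop
endfacet
facet normal -0.535 -0.655 0.534
outer loop
vertex 3.245 -4.56 -2.813
vertex 2.422 -3.833 -2.745
vertex 2.745 -5.025 -3.884
endloop
endfacet
facet normal 0.393 0.366 0.843
outer loop
vertex 3.245 -4.56 -2.813
vertex 3.977 -3.663 -3.544
vertex 2.422 -3.833 -2.745
endloop
endfacet
facet normal 0.535 0.654 -0.534
outer loop
vertex 3.155 -2.935 -3.476
vertex 3.977 -3.663 -3.544
vertex 2.655 -3.4 -4.547
endloop
endfacet
facet normal -0.393 -0.366 -0.844
outer loop
vertex 3.478 -4.127 -4.615
vertex 2.745 -5.025 -3.884
vertex 2.655 -3.4 -4.547
endloop
endfacet
facet normal 0.535 0.655 -0.533
outer loop
vertex 2.655 -3.4 -4.547
vertex 3.977 -3.663 -3.544
vertex 3.478 -4.127 -4.615
endloop
endfacet
facet normal 0.748 -0.661 -0.062
outer loop
vertex 3.478 -4.127 -4.615
vertex 3.245 -4.56 -2.813
vertex 2.745 -5.025 -3.884
endloop
endfacet
facet normal 0.748 -0.661 -0.062
outer loop
vertex 3.977 -3.663 -3.544
vertex 3.245 -4.56 -2.813
vertex 3.478 -4.127 -4.615
endloop
endfacet

endsolid


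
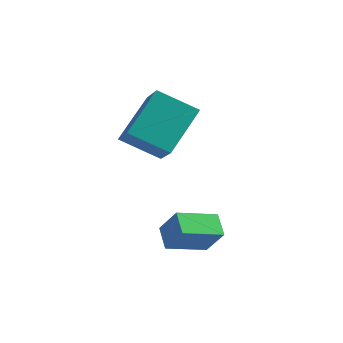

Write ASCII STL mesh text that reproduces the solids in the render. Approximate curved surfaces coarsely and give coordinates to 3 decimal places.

solid 
facet normal -0.568 0.663 0.487
outer loop
vertex 1.315 -2.613 0.797
vertex 2.209 -1.521 0.354
vertex 0.639 -2.463 -0.195
endloop
endfacet
facet normal -0.603 -0.739 0.299
outer loop
vertex 1.151 -3.059 -0.634
vertex 1.315 -2.613 0.797
vertex 0.639 -2.463 -0.195
endloop
endfacet
facet normal -0.568 0.663 0.487
outer loop
vertex 0.639 -2.463 -0.195
vertex 2.209 -1.521 0.354
vertex 1.534 -1.37 -0.639
endloop
endfacet
facet normal -0.559 0.124 -0.820
outer loop
vertex 1.534 -1.37 -0.639
vertex 1.151 -3.059 -0.634
vertex 0.639 -2.463 -0.195
endloop
endfacet
facet normal 0.558 -0.124 0.820
outer loop
vertex 1.315 -2.613 0.797
vertex 2.721 -2.117 -0.085
vertex 2.209 -1.521 0.354
endloop
endfacet
facet normal -0.605 -0.738 0.299
outer loop
vertex 1.826 -3.21 0.359
vertex 1.315 -2.613 0.797
vertex 1.151 -3.059 -0.634
endloop
endfacet
facet normal 0.558 -0.124 0.820
outer loop
vertex 1.826 -3.21 0.359
vertex 2.721 -2.117 -0.085
vertex 1.315 -2.613 0.797
endloop
endfacet
facet normal 0.604 0.739 -0.298
outer loop
vertex 2.209 -1.521 0.354
vertex 2.721 -2.117 -0.085
vertex 1.534 -1.37 -0.639
endloop
endfacet
facet normal -0.558 0.124 -0.820
outer loop
vertex 2.045 -1.967 -1.077
vertex 1.151 -3.059 -0.634
vertex 1.534 -1.37 -0.639
endloop
endfacet
facet normal 0.605 0.738 -0.300
outer loop
vertex 1.534 -1.37 -0.639
vertex 2.721 -2.117 -0.085
vertex 2.045 -1.967 -1.077
endloop
endfacet
facet normal 0.568 -0.663 -0.487
outer loop
vertex 2.045 -1.967 -1.077
vertex 1.826 -3.21 0.359
vertex 1.151 -3.059 -0.634
endloop
endfacet
facet normal 0.568 -0.663 -0.487
outer loop
vertex 2.721 -2.117 -0.085
vertex 1.826 -3.21 0.359
vertex 2.045 -1.967 -1.077
endloop
endfacet
facet normal -0.534 0.578 -0.617
outer loop
vertex -2.245 0.151 1.763
vertex -1.997 1.738 3.036
vertex -0.881 0.569 0.975
endloop
endfacet
facet normal -0.121 -0.775 -0.621
outer loop
vertex -0.043 -0.338 1.944
vertex -2.245 0.151 1.763
vertex -0.881 0.569 0.975
endloop
endfacet
facet normal -0.534 0.578 -0.617
outer loop
vertex -0.881 0.569 0.975
vertex -1.997 1.738 3.036
vertex -0.633 2.157 2.248
endloop
endfacet
facet normal 0.837 0.257 -0.483
outer loop
vertex -0.633 2.157 2.248
vertex -0.043 -0.338 1.944
vertex -0.881 0.569 0.975
endloop
endfacet
facet normal -0.837 -0.257 0.483
outer loop
vertex -2.245 0.151 1.763
vertex -1.159 0.831 4.005
vertex -1.997 1.738 3.036
endloop
endfacet
facet normal -0.121 -0.774 -0.621
outer loop
vertex -1.407 -0.757 2.732
vertex -2.245 0.151 1.763
vertex -0.043 -0.338 1.944
endloop
endfacet
facet normal -0.837 -0.257 0.483
outer loop
vertex -1.407 -0.757 2.732
vertex -1.159 0.831 4.005
vertex -2.245 0.151 1.763
endloop
endfacet
facet normal 0.121 0.775 0.621
outer loop
vertex -1.997 1.738 3.036
vertex -1.159 0.831 4.005
vertex -0.633 2.157 2.248
endloop
endfacet
facet normal 0.837 0.257 -0.483
outer loop
vertex 0.205 1.249 3.217
vertex -0.043 -0.338 1.944
vertex -0.633 2.157 2.248
endloop
endfacet
facet normal 0.121 0.775 0.621
outer loop
vertex -0.633 2.157 2.248
vertex -1.159 0.831 4.005
vertex 0.205 1.249 3.217
endloop
endfacet
facet normal 0.534 -0.578 0.617
outer loop
vertex 0.205 1.249 3.217
vertex -1.407 -0.757 2.732
vertex -0.043 -0.338 1.944
endloop
endfacet
facet normal 0.534 -0.578 0.617
outer loop
vertex -1.159 0.831 4.005
vertex -1.407 -0.757 2.732
vertex 0.205 1.249 3.217
endloop
endfacet

endsolid


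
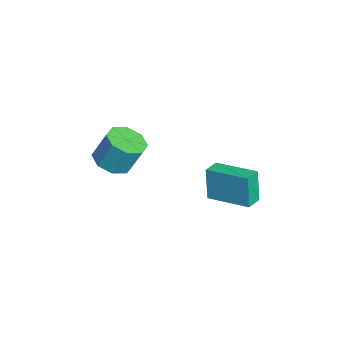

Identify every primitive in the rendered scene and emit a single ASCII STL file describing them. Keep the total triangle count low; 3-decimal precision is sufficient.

solid 
facet normal -0.103 -0.408 -0.907
outer loop
vertex -1.374 -3.049 0.226
vertex -2.319 -3.036 0.327
vertex -1.672 -2.432 -0.018
endloop
endfacet
facet normal 0.907 0.338 -0.254
outer loop
vertex -1.374 -3.049 0.226
vertex -1.672 -2.432 -0.018
vertex -1.216 -2.416 1.633
endloop
endfacet
facet normal 0.907 0.337 -0.254
outer loop
vertex -1.216 -2.416 1.633
vertex -1.672 -2.432 -0.018
vertex -1.514 -1.799 1.388
endloop
endfacet
facet normal 0.101 0.409 0.907
outer loop
vertex -1.216 -2.416 1.633
vertex -1.514 -1.799 1.388
vertex -2.161 -2.404 1.733
endloop
endfacet
facet normal -0.102 -0.408 -0.907
outer loop
vertex -1.672 -2.432 -0.018
vertex -2.319 -3.036 0.327
vertex -2.349 -2.169 -0.06
endloop
endfacet
facet normal 0.352 0.838 -0.417
outer loop
vertex -1.672 -2.432 -0.018
vertex -2.349 -2.169 -0.06
vertex -1.514 -1.799 1.388
endloop
endfacet
facet normal 0.352 0.838 -0.417
outer loop
vertex -1.514 -1.799 1.388
vertex -2.349 -2.169 -0.06
vertex -2.191 -1.536 1.346
endloop
endfacet
facet normal 0.102 0.408 0.907
outer loop
vertex -1.514 -1.799 1.388
vertex -2.191 -1.536 1.346
vertex -2.161 -2.404 1.733
endloop
endfacet
facet normal -0.101 -0.408 -0.907
outer loop
vertex -2.349 -2.169 -0.06
vertex -2.319 -3.036 0.327
vertex -3.008 -2.415 0.124
endloop
endfacet
facet normal -0.410 0.848 -0.336
outer loop
vertex -2.349 -2.169 -0.06
vertex -3.008 -2.415 0.124
vertex -2.191 -1.536 1.346
endloop
endfacet
facet normal -0.411 0.848 -0.335
outer loop
vertex -2.191 -1.536 1.346
vertex -3.008 -2.415 0.124
vertex -2.85 -1.782 1.531
endloop
endfacet
facet normal 0.102 0.408 0.907
outer loop
vertex -2.191 -1.536 1.346
vertex -2.85 -1.782 1.531
vertex -2.161 -2.404 1.733
endloop
endfacet
facet normal -0.101 -0.409 -0.907
outer loop
vertex -3.008 -2.415 0.124
vertex -2.319 -3.036 0.327
vertex -3.264 -3.024 0.427
endloop
endfacet
facet normal -0.930 0.362 -0.058
outer loop
vertex -3.008 -2.415 0.124
vertex -3.264 -3.024 0.427
vertex -2.85 -1.782 1.531
endloop
endfacet
facet normal -0.930 0.362 -0.058
outer loop
vertex -2.85 -1.782 1.531
vertex -3.264 -3.024 0.427
vertex -3.106 -2.391 1.834
endloop
endfacet
facet normal 0.103 0.408 0.907
outer loop
vertex -2.85 -1.782 1.531
vertex -3.106 -2.391 1.834
vertex -2.161 -2.404 1.733
endloop
endfacet
facet normal -0.101 -0.409 -0.907
outer loop
vertex -3.264 -3.024 0.427
vertex -2.319 -3.036 0.327
vertex -2.966 -3.641 0.672
endloop
endfacet
facet normal -0.907 -0.337 0.254
outer loop
vertex -3.264 -3.024 0.427
vertex -2.966 -3.641 0.672
vertex -3.106 -2.391 1.834
endloop
endfacet
facet normal -0.906 -0.337 0.254
outer loop
vertex -3.106 -2.391 1.834
vertex -2.966 -3.641 0.672
vertex -2.808 -3.008 2.078
endloop
endfacet
facet normal 0.103 0.408 0.907
outer loop
vertex -3.106 -2.391 1.834
vertex -2.808 -3.008 2.078
vertex -2.161 -2.404 1.733
endloop
endfacet
facet normal -0.102 -0.408 -0.907
outer loop
vertex -2.966 -3.641 0.672
vertex -2.319 -3.036 0.327
vertex -2.289 -3.904 0.714
endloop
endfacet
facet normal -0.352 -0.838 0.417
outer loop
vertex -2.966 -3.641 0.672
vertex -2.289 -3.904 0.714
vertex -2.808 -3.008 2.078
endloop
endfacet
facet normal -0.352 -0.838 0.417
outer loop
vertex -2.808 -3.008 2.078
vertex -2.289 -3.904 0.714
vertex -2.131 -3.271 2.12
endloop
endfacet
facet normal 0.102 0.408 0.907
outer loop
vertex -2.808 -3.008 2.078
vertex -2.131 -3.271 2.12
vertex -2.161 -2.404 1.733
endloop
endfacet
facet normal -0.102 -0.408 -0.907
outer loop
vertex -2.289 -3.904 0.714
vertex -2.319 -3.036 0.327
vertex -1.63 -3.658 0.529
endloop
endfacet
facet normal 0.411 -0.848 0.336
outer loop
vertex -2.289 -3.904 0.714
vertex -1.63 -3.658 0.529
vertex -2.131 -3.271 2.12
endloop
endfacet
facet normal 0.410 -0.848 0.335
outer loop
vertex -2.131 -3.271 2.12
vertex -1.63 -3.658 0.529
vertex -1.472 -3.025 1.936
endloop
endfacet
facet normal 0.101 0.408 0.907
outer loop
vertex -2.131 -3.271 2.12
vertex -1.472 -3.025 1.936
vertex -2.161 -2.404 1.733
endloop
endfacet
facet normal -0.103 -0.408 -0.907
outer loop
vertex -1.63 -3.658 0.529
vertex -2.319 -3.036 0.327
vertex -1.374 -3.049 0.226
endloop
endfacet
facet normal 0.930 -0.362 0.058
outer loop
vertex -1.63 -3.658 0.529
vertex -1.374 -3.049 0.226
vertex -1.472 -3.025 1.936
endloop
endfacet
facet normal 0.930 -0.362 0.058
outer loop
vertex -1.472 -3.025 1.936
vertex -1.374 -3.049 0.226
vertex -1.216 -2.416 1.633
endloop
endfacet
facet normal 0.101 0.409 0.907
outer loop
vertex -1.472 -3.025 1.936
vertex -1.216 -2.416 1.633
vertex -2.161 -2.404 1.733
endloop
endfacet
facet normal -0.821 0.559 -0.118
outer loop
vertex -3.681 1.427 -1.051
vertex -2.553 3.141 -0.778
vertex -3.393 1.5 -2.704
endloop
endfacet
facet normal -0.545 -0.828 -0.132
outer loop
vertex -2.687 1.019 -2.602
vertex -3.681 1.427 -1.051
vertex -3.393 1.5 -2.704
endloop
endfacet
facet normal -0.820 0.559 -0.119
outer loop
vertex -3.393 1.5 -2.704
vertex -2.553 3.141 -0.778
vertex -2.264 3.214 -2.431
endloop
endfacet
facet normal 0.172 0.044 -0.984
outer loop
vertex -2.264 3.214 -2.431
vertex -2.687 1.019 -2.602
vertex -3.393 1.5 -2.704
endloop
endfacet
facet normal -0.172 -0.044 0.984
outer loop
vertex -3.681 1.427 -1.051
vertex -1.847 2.66 -0.676
vertex -2.553 3.141 -0.778
endloop
endfacet
facet normal -0.546 -0.828 -0.132
outer loop
vertex -2.976 0.946 -0.949
vertex -3.681 1.427 -1.051
vertex -2.687 1.019 -2.602
endloop
endfacet
facet normal -0.172 -0.043 0.984
outer loop
vertex -2.976 0.946 -0.949
vertex -1.847 2.66 -0.676
vertex -3.681 1.427 -1.051
endloop
endfacet
facet normal 0.545 0.828 0.132
outer loop
vertex -2.553 3.141 -0.778
vertex -1.847 2.66 -0.676
vertex -2.264 3.214 -2.431
endloop
endfacet
facet normal 0.172 0.044 -0.984
outer loop
vertex -1.559 2.733 -2.329
vertex -2.687 1.019 -2.602
vertex -2.264 3.214 -2.431
endloop
endfacet
facet normal 0.546 0.828 0.132
outer loop
vertex -2.264 3.214 -2.431
vertex -1.847 2.66 -0.676
vertex -1.559 2.733 -2.329
endloop
endfacet
facet normal 0.821 -0.559 0.119
outer loop
vertex -1.559 2.733 -2.329
vertex -2.976 0.946 -0.949
vertex -2.687 1.019 -2.602
endloop
endfacet
facet normal 0.820 -0.559 0.118
outer loop
vertex -1.847 2.66 -0.676
vertex -2.976 0.946 -0.949
vertex -1.559 2.733 -2.329
endloop
endfacet

endsolid


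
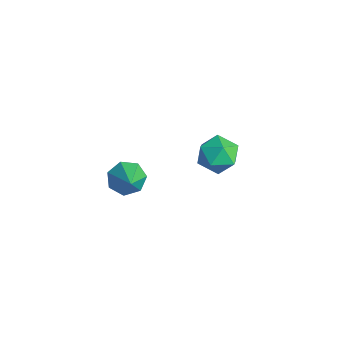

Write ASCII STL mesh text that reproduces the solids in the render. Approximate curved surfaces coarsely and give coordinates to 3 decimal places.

solid 
facet normal -0.765 0.237 -0.599
outer loop
vertex 1.64 -3.503 1.534
vertex 1.214 -3.149 2.218
vertex 1.772 -2.762 1.659
endloop
endfacet
facet normal 0.894 -0.085 -0.439
outer loop
vertex 1.64 -3.503 1.534
vertex 1.772 -2.762 1.659
vertex 2.446 -3.531 3.182
endloop
endfacet
facet normal -0.765 0.238 -0.599
outer loop
vertex 1.772 -2.762 1.659
vertex 1.214 -3.149 2.218
vertex 1.485 -2.312 2.204
endloop
endfacet
facet normal 0.807 0.588 -0.060
outer loop
vertex 1.772 -2.762 1.659
vertex 1.485 -2.312 2.204
vertex 2.446 -3.531 3.182
endloop
endfacet
facet normal -0.764 0.237 -0.599
outer loop
vertex 1.485 -2.312 2.204
vertex 1.214 -3.149 2.218
vertex 0.993 -2.492 2.76
endloop
endfacet
facet normal 0.366 0.741 0.564
outer loop
vertex 1.485 -2.312 2.204
vertex 0.993 -2.492 2.76
vertex 2.446 -3.531 3.182
endloop
endfacet
facet normal -0.765 0.237 -0.599
outer loop
vertex 0.993 -2.492 2.76
vertex 1.214 -3.149 2.218
vertex 0.668 -3.168 2.908
endloop
endfacet
facet normal -0.096 0.257 0.962
outer loop
vertex 0.993 -2.492 2.76
vertex 0.668 -3.168 2.908
vertex 2.446 -3.531 3.182
endloop
endfacet
facet normal -0.765 0.236 -0.599
outer loop
vertex 0.668 -3.168 2.908
vertex 1.214 -3.149 2.218
vertex 0.755 -3.829 2.536
endloop
endfacet
facet normal -0.231 -0.500 0.835
outer loop
vertex 0.668 -3.168 2.908
vertex 0.755 -3.829 2.536
vertex 2.446 -3.531 3.182
endloop
endfacet
facet normal -0.766 0.237 -0.598
outer loop
vertex 0.755 -3.829 2.536
vertex 1.214 -3.149 2.218
vertex 1.187 -3.978 1.924
endloop
endfacet
facet normal 0.063 -0.959 0.278
outer loop
vertex 0.755 -3.829 2.536
vertex 1.187 -3.978 1.924
vertex 2.446 -3.531 3.182
endloop
endfacet
facet normal -0.765 0.237 -0.599
outer loop
vertex 1.187 -3.978 1.924
vertex 1.214 -3.149 2.218
vertex 1.64 -3.503 1.534
endloop
endfacet
facet normal 0.563 -0.774 -0.289
outer loop
vertex 1.187 -3.978 1.924
vertex 1.64 -3.503 1.534
vertex 2.446 -3.531 3.182
endloop
endfacet
facet normal -0.449 0.796 0.405
outer loop
vertex -1.677 3.22 -1.028
vertex -1.579 2.766 -0.027
vertex -0.778 3.417 -0.419
endloop
endfacet
facet normal -0.090 0.979 -0.184
outer loop
vertex -1.677 3.22 -1.028
vertex -0.778 3.417 -0.419
vertex -0.68 3.223 -1.501
endloop
endfacet
facet normal -0.346 0.594 -0.726
outer loop
vertex -1.677 3.22 -1.028
vertex -0.68 3.223 -1.501
vertex -1.42 2.452 -1.779
endloop
endfacet
facet normal -0.864 0.173 -0.472
outer loop
vertex -1.677 3.22 -1.028
vertex -1.42 2.452 -1.779
vertex -1.975 2.17 -0.867
endloop
endfacet
facet normal -0.927 0.298 0.226
outer loop
vertex -1.677 3.22 -1.028
vertex -1.975 2.17 -0.867
vertex -1.579 2.766 -0.027
endloop
endfacet
facet normal 0.595 0.799 -0.089
outer loop
vertex -0.68 3.223 -1.501
vertex -0.778 3.417 -0.419
vertex 0.035 2.77 -0.793
endloop
endfacet
facet normal 0.013 0.504 0.864
outer loop
vertex -0.778 3.417 -0.419
vertex -1.579 2.766 -0.027
vertex -0.52 2.488 0.119
endloop
endfacet
facet normal -0.761 -0.304 0.574
outer loop
vertex -1.579 2.766 -0.027
vertex -1.975 2.17 -0.867
vertex -1.26 1.717 -0.159
endloop
endfacet
facet normal -0.659 -0.506 -0.557
outer loop
vertex -1.975 2.17 -0.867
vertex -1.42 2.452 -1.779
vertex -1.162 1.523 -1.241
endloop
endfacet
facet normal 0.180 0.176 -0.968
outer loop
vertex -1.42 2.452 -1.779
vertex -0.68 3.223 -1.501
vertex -0.361 2.174 -1.633
endloop
endfacet
facet normal 0.864 -0.173 0.472
outer loop
vertex -0.263 1.72 -0.632
vertex 0.035 2.77 -0.793
vertex -0.52 2.488 0.119
endloop
endfacet
facet normal 0.346 -0.594 0.726
outer loop
vertex -0.263 1.72 -0.632
vertex -0.52 2.488 0.119
vertex -1.26 1.717 -0.159
endloop
endfacet
facet normal 0.090 -0.979 0.184
outer loop
vertex -0.263 1.72 -0.632
vertex -1.26 1.717 -0.159
vertex -1.162 1.523 -1.241
endloop
endfacet
facet normal 0.449 -0.796 -0.405
outer loop
vertex -0.263 1.72 -0.632
vertex -1.162 1.523 -1.241
vertex -0.361 2.174 -1.633
endloop
endfacet
facet normal 0.927 -0.298 -0.226
outer loop
vertex -0.263 1.72 -0.632
vertex -0.361 2.174 -1.633
vertex 0.035 2.77 -0.793
endloop
endfacet
facet normal 0.659 0.506 0.557
outer loop
vertex -0.52 2.488 0.119
vertex 0.035 2.77 -0.793
vertex -0.778 3.417 -0.419
endloop
endfacet
facet normal -0.180 -0.176 0.968
outer loop
vertex -1.26 1.717 -0.159
vertex -0.52 2.488 0.119
vertex -1.579 2.766 -0.027
endloop
endfacet
facet normal -0.595 -0.799 0.089
outer loop
vertex -1.162 1.523 -1.241
vertex -1.26 1.717 -0.159
vertex -1.975 2.17 -0.867
endloop
endfacet
facet normal -0.013 -0.504 -0.864
outer loop
vertex -0.361 2.174 -1.633
vertex -1.162 1.523 -1.241
vertex -1.42 2.452 -1.779
endloop
endfacet
facet normal 0.761 0.304 -0.574
outer loop
vertex 0.035 2.77 -0.793
vertex -0.361 2.174 -1.633
vertex -0.68 3.223 -1.501
endloop
endfacet

endsolid


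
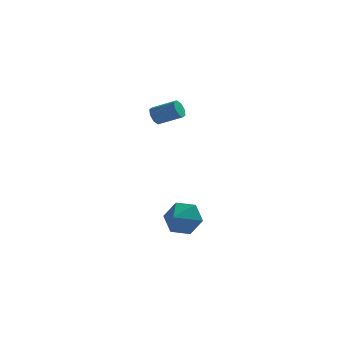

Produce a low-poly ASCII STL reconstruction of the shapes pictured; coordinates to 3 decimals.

solid 
facet normal 0.287 0.880 -0.379
outer loop
vertex -1.081 -0.013 -2.905
vertex -1.611 -0.173 -3.677
vertex -1.986 0.273 -2.927
endloop
endfacet
facet normal -0.105 -0.257 0.961
outer loop
vertex -1.081 -0.013 -2.905
vertex -1.986 0.273 -2.927
vertex -1.909 -1.087 -3.283
endloop
endfacet
facet normal 0.288 0.879 -0.379
outer loop
vertex -1.986 0.273 -2.927
vertex -1.611 -0.173 -3.677
vertex -2.516 0.114 -3.699
endloop
endfacet
facet normal -0.789 -0.197 0.582
outer loop
vertex -1.986 0.273 -2.927
vertex -2.516 0.114 -3.699
vertex -1.909 -1.087 -3.283
endloop
endfacet
facet normal 0.288 0.879 -0.379
outer loop
vertex -2.516 0.114 -3.699
vertex -1.611 -0.173 -3.677
vertex -2.141 -0.332 -4.449
endloop
endfacet
facet normal -0.863 -0.485 -0.143
outer loop
vertex -2.516 0.114 -3.699
vertex -2.141 -0.332 -4.449
vertex -1.909 -1.087 -3.283
endloop
endfacet
facet normal 0.287 0.880 -0.378
outer loop
vertex -2.141 -0.332 -4.449
vertex -1.611 -0.173 -3.677
vertex -1.235 -0.618 -4.427
endloop
endfacet
facet normal -0.252 -0.834 -0.490
outer loop
vertex -2.141 -0.332 -4.449
vertex -1.235 -0.618 -4.427
vertex -1.909 -1.087 -3.283
endloop
endfacet
facet normal 0.287 0.880 -0.378
outer loop
vertex -1.235 -0.618 -4.427
vertex -1.611 -0.173 -3.677
vertex -0.705 -0.459 -3.655
endloop
endfacet
facet normal 0.432 -0.895 -0.112
outer loop
vertex -1.235 -0.618 -4.427
vertex -0.705 -0.459 -3.655
vertex -1.909 -1.087 -3.283
endloop
endfacet
facet normal 0.287 0.880 -0.379
outer loop
vertex -0.705 -0.459 -3.655
vertex -1.611 -0.173 -3.677
vertex -1.081 -0.013 -2.905
endloop
endfacet
facet normal 0.506 -0.606 0.614
outer loop
vertex -0.705 -0.459 -3.655
vertex -1.081 -0.013 -2.905
vertex -1.909 -1.087 -3.283
endloop
endfacet
facet normal -0.895 0.137 -0.424
outer loop
vertex -2.828 1.473 1.466
vertex -3.055 1.325 1.898
vertex -2.897 1.771 1.708
endloop
endfacet
facet normal 0.408 0.631 -0.660
outer loop
vertex -2.828 1.473 1.466
vertex -2.897 1.771 1.708
vertex -1.718 1.303 1.99
endloop
endfacet
facet normal 0.408 0.631 -0.660
outer loop
vertex -1.718 1.303 1.99
vertex -2.897 1.771 1.708
vertex -1.787 1.601 2.232
endloop
endfacet
facet normal 0.895 -0.137 0.424
outer loop
vertex -1.718 1.303 1.99
vertex -1.787 1.601 2.232
vertex -1.945 1.155 2.422
endloop
endfacet
facet normal -0.895 0.136 -0.425
outer loop
vertex -2.897 1.771 1.708
vertex -3.055 1.325 1.898
vertex -3.059 1.808 2.061
endloop
endfacet
facet normal 0.164 0.986 -0.028
outer loop
vertex -2.897 1.771 1.708
vertex -3.059 1.808 2.061
vertex -1.787 1.601 2.232
endloop
endfacet
facet normal 0.164 0.986 -0.028
outer loop
vertex -1.787 1.601 2.232
vertex -3.059 1.808 2.061
vertex -1.948 1.638 2.586
endloop
endfacet
facet normal 0.896 -0.138 0.422
outer loop
vertex -1.787 1.601 2.232
vertex -1.948 1.638 2.586
vertex -1.945 1.155 2.422
endloop
endfacet
facet normal -0.896 0.135 -0.423
outer loop
vertex -3.059 1.808 2.061
vertex -3.055 1.325 1.898
vertex -3.218 1.562 2.319
endloop
endfacet
facet normal -0.176 0.764 0.620
outer loop
vertex -3.059 1.808 2.061
vertex -3.218 1.562 2.319
vertex -1.948 1.638 2.586
endloop
endfacet
facet normal -0.176 0.764 0.620
outer loop
vertex -1.948 1.638 2.586
vertex -3.218 1.562 2.319
vertex -2.107 1.392 2.844
endloop
endfacet
facet normal 0.896 -0.137 0.421
outer loop
vertex -1.948 1.638 2.586
vertex -2.107 1.392 2.844
vertex -1.945 1.155 2.422
endloop
endfacet
facet normal -0.895 0.137 -0.424
outer loop
vertex -3.218 1.562 2.319
vertex -3.055 1.325 1.898
vertex -3.282 1.177 2.33
endloop
endfacet
facet normal -0.413 0.095 0.906
outer loop
vertex -3.218 1.562 2.319
vertex -3.282 1.177 2.33
vertex -2.107 1.392 2.844
endloop
endfacet
facet normal -0.413 0.093 0.906
outer loop
vertex -2.107 1.392 2.844
vertex -3.282 1.177 2.33
vertex -2.172 1.007 2.854
endloop
endfacet
facet normal 0.895 -0.140 0.422
outer loop
vertex -2.107 1.392 2.844
vertex -2.172 1.007 2.854
vertex -1.945 1.155 2.422
endloop
endfacet
facet normal -0.895 0.137 -0.424
outer loop
vertex -3.282 1.177 2.33
vertex -3.055 1.325 1.898
vertex -3.213 0.879 2.088
endloop
endfacet
facet normal -0.408 -0.631 0.660
outer loop
vertex -3.282 1.177 2.33
vertex -3.213 0.879 2.088
vertex -2.172 1.007 2.854
endloop
endfacet
facet normal -0.408 -0.631 0.660
outer loop
vertex -2.172 1.007 2.854
vertex -3.213 0.879 2.088
vertex -2.103 0.709 2.612
endloop
endfacet
facet normal 0.895 -0.137 0.424
outer loop
vertex -2.172 1.007 2.854
vertex -2.103 0.709 2.612
vertex -1.945 1.155 2.422
endloop
endfacet
facet normal -0.896 0.138 -0.422
outer loop
vertex -3.213 0.879 2.088
vertex -3.055 1.325 1.898
vertex -3.052 0.842 1.734
endloop
endfacet
facet normal -0.164 -0.986 0.028
outer loop
vertex -3.213 0.879 2.088
vertex -3.052 0.842 1.734
vertex -2.103 0.709 2.612
endloop
endfacet
facet normal -0.164 -0.986 0.028
outer loop
vertex -2.103 0.709 2.612
vertex -3.052 0.842 1.734
vertex -1.941 0.672 2.259
endloop
endfacet
facet normal 0.895 -0.136 0.425
outer loop
vertex -2.103 0.709 2.612
vertex -1.941 0.672 2.259
vertex -1.945 1.155 2.422
endloop
endfacet
facet normal -0.896 0.137 -0.421
outer loop
vertex -3.052 0.842 1.734
vertex -3.055 1.325 1.898
vertex -2.893 1.088 1.476
endloop
endfacet
facet normal 0.176 -0.764 -0.620
outer loop
vertex -3.052 0.842 1.734
vertex -2.893 1.088 1.476
vertex -1.941 0.672 2.259
endloop
endfacet
facet normal 0.176 -0.764 -0.620
outer loop
vertex -1.941 0.672 2.259
vertex -2.893 1.088 1.476
vertex -1.782 0.918 2.001
endloop
endfacet
facet normal 0.896 -0.135 0.423
outer loop
vertex -1.941 0.672 2.259
vertex -1.782 0.918 2.001
vertex -1.945 1.155 2.422
endloop
endfacet
facet normal -0.895 0.140 -0.422
outer loop
vertex -2.893 1.088 1.476
vertex -3.055 1.325 1.898
vertex -2.828 1.473 1.466
endloop
endfacet
facet normal 0.414 -0.093 -0.906
outer loop
vertex -2.893 1.088 1.476
vertex -2.828 1.473 1.466
vertex -1.782 0.918 2.001
endloop
endfacet
facet normal 0.413 -0.095 -0.906
outer loop
vertex -1.782 0.918 2.001
vertex -2.828 1.473 1.466
vertex -1.718 1.303 1.99
endloop
endfacet
facet normal 0.895 -0.137 0.424
outer loop
vertex -1.782 0.918 2.001
vertex -1.718 1.303 1.99
vertex -1.945 1.155 2.422
endloop
endfacet

endsolid


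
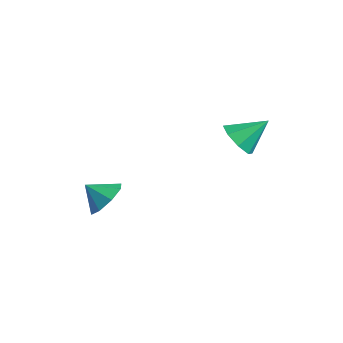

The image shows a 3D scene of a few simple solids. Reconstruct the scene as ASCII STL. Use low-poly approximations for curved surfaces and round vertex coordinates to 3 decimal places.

solid 
facet normal 0.555 0.541 -0.632
outer loop
vertex 1.306 -2.359 0.55
vertex 0.815 -2.815 -0.272
vertex 0.644 -1.951 0.318
endloop
endfacet
facet normal -0.216 0.194 0.957
outer loop
vertex 1.306 -2.359 0.55
vertex 0.644 -1.951 0.318
vertex 0.125 -3.485 0.512
endloop
endfacet
facet normal 0.556 0.541 -0.631
outer loop
vertex 0.644 -1.951 0.318
vertex 0.815 -2.815 -0.272
vertex 0.083 -2.048 -0.26
endloop
endfacet
facet normal -0.706 0.319 0.632
outer loop
vertex 0.644 -1.951 0.318
vertex 0.083 -2.048 -0.26
vertex 0.125 -3.485 0.512
endloop
endfacet
facet normal 0.555 0.540 -0.632
outer loop
vertex 0.083 -2.048 -0.26
vertex 0.815 -2.815 -0.272
vertex -0.05 -2.595 -0.844
endloop
endfacet
facet normal -0.984 0.061 0.167
outer loop
vertex 0.083 -2.048 -0.26
vertex -0.05 -2.595 -0.844
vertex 0.125 -3.485 0.512
endloop
endfacet
facet normal 0.555 0.541 -0.632
outer loop
vertex -0.05 -2.595 -0.844
vertex 0.815 -2.815 -0.272
vertex 0.324 -3.27 -1.093
endloop
endfacet
facet normal -0.887 -0.430 -0.168
outer loop
vertex -0.05 -2.595 -0.844
vertex 0.324 -3.27 -1.093
vertex 0.125 -3.485 0.512
endloop
endfacet
facet normal 0.556 0.540 -0.632
outer loop
vertex 0.324 -3.27 -1.093
vertex 0.815 -2.815 -0.272
vertex 0.985 -3.679 -0.861
endloop
endfacet
facet normal -0.473 -0.864 -0.174
outer loop
vertex 0.324 -3.27 -1.093
vertex 0.985 -3.679 -0.861
vertex 0.125 -3.485 0.512
endloop
endfacet
facet normal 0.556 0.540 -0.632
outer loop
vertex 0.985 -3.679 -0.861
vertex 0.815 -2.815 -0.272
vertex 1.546 -3.582 -0.284
endloop
endfacet
facet normal 0.017 -0.989 0.150
outer loop
vertex 0.985 -3.679 -0.861
vertex 1.546 -3.582 -0.284
vertex 0.125 -3.485 0.512
endloop
endfacet
facet normal 0.556 0.540 -0.631
outer loop
vertex 1.546 -3.582 -0.284
vertex 0.815 -2.815 -0.272
vertex 1.679 -3.035 0.301
endloop
endfacet
facet normal 0.295 -0.730 0.616
outer loop
vertex 1.546 -3.582 -0.284
vertex 1.679 -3.035 0.301
vertex 0.125 -3.485 0.512
endloop
endfacet
facet normal 0.556 0.540 -0.632
outer loop
vertex 1.679 -3.035 0.301
vertex 0.815 -2.815 -0.272
vertex 1.306 -2.359 0.55
endloop
endfacet
facet normal 0.199 -0.240 0.950
outer loop
vertex 1.679 -3.035 0.301
vertex 1.306 -2.359 0.55
vertex 0.125 -3.485 0.512
endloop
endfacet
facet normal -0.288 -0.733 -0.616
outer loop
vertex 4.255 2.307 2.845
vertex 3.312 2.379 3.201
vertex 3.825 2.811 2.446
endloop
endfacet
facet normal 0.823 0.520 -0.230
outer loop
vertex 4.255 2.307 2.845
vertex 3.825 2.811 2.446
vertex 3.808 3.641 4.259
endloop
endfacet
facet normal -0.288 -0.733 -0.616
outer loop
vertex 3.825 2.811 2.446
vertex 3.312 2.379 3.201
vertex 3.095 3.062 2.489
endloop
endfacet
facet normal 0.277 0.875 -0.398
outer loop
vertex 3.825 2.811 2.446
vertex 3.095 3.062 2.489
vertex 3.808 3.641 4.259
endloop
endfacet
facet normal -0.288 -0.733 -0.616
outer loop
vertex 3.095 3.062 2.489
vertex 3.312 2.379 3.201
vertex 2.492 2.913 2.949
endloop
endfacet
facet normal -0.351 0.923 -0.161
outer loop
vertex 3.095 3.062 2.489
vertex 2.492 2.913 2.949
vertex 3.808 3.641 4.259
endloop
endfacet
facet normal -0.288 -0.733 -0.616
outer loop
vertex 2.492 2.913 2.949
vertex 3.312 2.379 3.201
vertex 2.37 2.451 3.556
endloop
endfacet
facet normal -0.693 0.634 0.343
outer loop
vertex 2.492 2.913 2.949
vertex 2.37 2.451 3.556
vertex 3.808 3.641 4.259
endloop
endfacet
facet normal -0.288 -0.734 -0.615
outer loop
vertex 2.37 2.451 3.556
vertex 3.312 2.379 3.201
vertex 2.799 1.947 3.956
endloop
endfacet
facet normal -0.549 0.181 0.816
outer loop
vertex 2.37 2.451 3.556
vertex 2.799 1.947 3.956
vertex 3.808 3.641 4.259
endloop
endfacet
facet normal -0.288 -0.733 -0.616
outer loop
vertex 2.799 1.947 3.956
vertex 3.312 2.379 3.201
vertex 3.529 1.696 3.913
endloop
endfacet
facet normal -0.002 -0.175 0.985
outer loop
vertex 2.799 1.947 3.956
vertex 3.529 1.696 3.913
vertex 3.808 3.641 4.259
endloop
endfacet
facet normal -0.287 -0.733 -0.616
outer loop
vertex 3.529 1.696 3.913
vertex 3.312 2.379 3.201
vertex 4.132 1.846 3.453
endloop
endfacet
facet normal 0.626 -0.223 0.748
outer loop
vertex 3.529 1.696 3.913
vertex 4.132 1.846 3.453
vertex 3.808 3.641 4.259
endloop
endfacet
facet normal -0.288 -0.734 -0.615
outer loop
vertex 4.132 1.846 3.453
vertex 3.312 2.379 3.201
vertex 4.255 2.307 2.845
endloop
endfacet
facet normal 0.967 0.065 0.245
outer loop
vertex 4.132 1.846 3.453
vertex 4.255 2.307 2.845
vertex 3.808 3.641 4.259
endloop
endfacet

endsolid


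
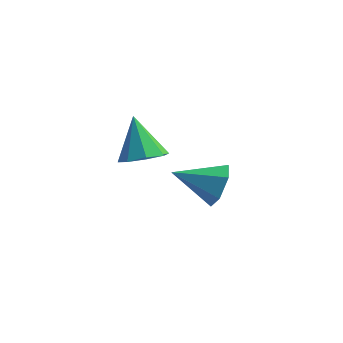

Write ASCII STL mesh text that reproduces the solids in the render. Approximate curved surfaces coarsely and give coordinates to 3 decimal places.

solid 
facet normal 0.411 -0.320 -0.853
outer loop
vertex -1.233 1.242 -1.918
vertex -2.023 0.513 -2.025
vertex -1.88 1.536 -2.34
endloop
endfacet
facet normal 0.252 0.931 0.262
outer loop
vertex -1.233 1.242 -1.918
vertex -1.88 1.536 -2.34
vertex -2.917 1.207 -0.175
endloop
endfacet
facet normal 0.413 -0.320 -0.852
outer loop
vertex -1.88 1.536 -2.34
vertex -2.023 0.513 -2.025
vertex -2.61 1.23 -2.579
endloop
endfacet
facet normal -0.375 0.926 -0.039
outer loop
vertex -1.88 1.536 -2.34
vertex -2.61 1.23 -2.579
vertex -2.917 1.207 -0.175
endloop
endfacet
facet normal 0.413 -0.321 -0.852
outer loop
vertex -2.61 1.23 -2.579
vertex -2.023 0.513 -2.025
vertex -2.996 0.504 -2.493
endloop
endfacet
facet normal -0.883 0.457 -0.108
outer loop
vertex -2.61 1.23 -2.579
vertex -2.996 0.504 -2.493
vertex -2.917 1.207 -0.175
endloop
endfacet
facet normal 0.413 -0.320 -0.853
outer loop
vertex -2.996 0.504 -2.493
vertex -2.023 0.513 -2.025
vertex -2.812 -0.217 -2.133
endloop
endfacet
facet normal -0.975 -0.202 0.094
outer loop
vertex -2.996 0.504 -2.493
vertex -2.812 -0.217 -2.133
vertex -2.917 1.207 -0.175
endloop
endfacet
facet normal 0.413 -0.320 -0.853
outer loop
vertex -2.812 -0.217 -2.133
vertex -2.023 0.513 -2.025
vertex -2.165 -0.51 -1.71
endloop
endfacet
facet normal -0.596 -0.664 0.451
outer loop
vertex -2.812 -0.217 -2.133
vertex -2.165 -0.51 -1.71
vertex -2.917 1.207 -0.175
endloop
endfacet
facet normal 0.412 -0.320 -0.853
outer loop
vertex -2.165 -0.51 -1.71
vertex -2.023 0.513 -2.025
vertex -1.435 -0.205 -1.472
endloop
endfacet
facet normal 0.030 -0.659 0.752
outer loop
vertex -2.165 -0.51 -1.71
vertex -1.435 -0.205 -1.472
vertex -2.917 1.207 -0.175
endloop
endfacet
facet normal 0.412 -0.320 -0.853
outer loop
vertex -1.435 -0.205 -1.472
vertex -2.023 0.513 -2.025
vertex -1.049 0.521 -1.558
endloop
endfacet
facet normal 0.539 -0.189 0.821
outer loop
vertex -1.435 -0.205 -1.472
vertex -1.049 0.521 -1.558
vertex -2.917 1.207 -0.175
endloop
endfacet
facet normal 0.412 -0.321 -0.853
outer loop
vertex -1.049 0.521 -1.558
vertex -2.023 0.513 -2.025
vertex -1.233 1.242 -1.918
endloop
endfacet
facet normal 0.630 0.470 0.618
outer loop
vertex -1.049 0.521 -1.558
vertex -1.233 1.242 -1.918
vertex -2.917 1.207 -0.175
endloop
endfacet
facet normal 0.820 0.439 -0.366
outer loop
vertex 3.651 -2.687 0.772
vertex 3.122 -2.395 -0.062
vertex 3.162 -1.781 0.764
endloop
endfacet
facet normal -0.047 -0.016 0.999
outer loop
vertex 3.651 -2.687 0.772
vertex 3.162 -1.781 0.764
vertex 1.498 -3.265 0.662
endloop
endfacet
facet normal 0.820 0.439 -0.366
outer loop
vertex 3.162 -1.781 0.764
vertex 3.122 -2.395 -0.062
vertex 2.633 -1.489 -0.071
endloop
endfacet
facet normal -0.567 0.597 0.568
outer loop
vertex 3.162 -1.781 0.764
vertex 2.633 -1.489 -0.071
vertex 1.498 -3.265 0.662
endloop
endfacet
facet normal 0.820 0.439 -0.366
outer loop
vertex 2.633 -1.489 -0.071
vertex 3.122 -2.395 -0.062
vertex 2.593 -2.103 -0.897
endloop
endfacet
facet normal -0.857 0.432 -0.280
outer loop
vertex 2.633 -1.489 -0.071
vertex 2.593 -2.103 -0.897
vertex 1.498 -3.265 0.662
endloop
endfacet
facet normal 0.820 0.440 -0.366
outer loop
vertex 2.593 -2.103 -0.897
vertex 3.122 -2.395 -0.062
vertex 3.083 -3.009 -0.888
endloop
endfacet
facet normal -0.627 -0.346 -0.698
outer loop
vertex 2.593 -2.103 -0.897
vertex 3.083 -3.009 -0.888
vertex 1.498 -3.265 0.662
endloop
endfacet
facet normal 0.820 0.440 -0.366
outer loop
vertex 3.083 -3.009 -0.888
vertex 3.122 -2.395 -0.062
vertex 3.611 -3.301 -0.054
endloop
endfacet
facet normal -0.107 -0.958 -0.268
outer loop
vertex 3.083 -3.009 -0.888
vertex 3.611 -3.301 -0.054
vertex 1.498 -3.265 0.662
endloop
endfacet
facet normal 0.820 0.439 -0.366
outer loop
vertex 3.611 -3.301 -0.054
vertex 3.122 -2.395 -0.062
vertex 3.651 -2.687 0.772
endloop
endfacet
facet normal 0.183 -0.793 0.581
outer loop
vertex 3.611 -3.301 -0.054
vertex 3.651 -2.687 0.772
vertex 1.498 -3.265 0.662
endloop
endfacet

endsolid


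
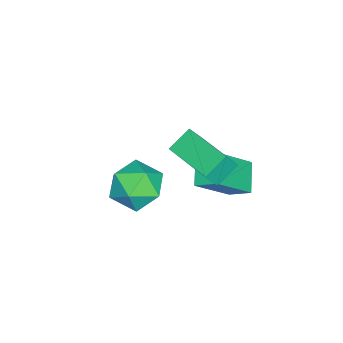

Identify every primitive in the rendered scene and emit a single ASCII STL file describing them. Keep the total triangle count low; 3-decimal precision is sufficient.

solid 
facet normal -0.814 -0.256 0.522
outer loop
vertex -0.455 -1.867 -1.658
vertex -0.425 -1.115 -1.242
vertex -1.587 -1.064 -3.028
endloop
endfacet
facet normal -0.035 -0.875 -0.484
outer loop
vertex -0.635 -0.765 -3.638
vertex -0.455 -1.867 -1.658
vertex -1.587 -1.064 -3.028
endloop
endfacet
facet normal -0.814 -0.256 0.522
outer loop
vertex -1.587 -1.064 -3.028
vertex -0.425 -1.115 -1.242
vertex -1.557 -0.312 -2.612
endloop
endfacet
facet normal -0.580 0.412 -0.703
outer loop
vertex -1.557 -0.312 -2.612
vertex -0.635 -0.765 -3.638
vertex -1.587 -1.064 -3.028
endloop
endfacet
facet normal 0.580 -0.412 0.703
outer loop
vertex -0.455 -1.867 -1.658
vertex 0.527 -0.816 -1.852
vertex -0.425 -1.115 -1.242
endloop
endfacet
facet normal -0.035 -0.875 -0.484
outer loop
vertex 0.497 -1.568 -2.268
vertex -0.455 -1.867 -1.658
vertex -0.635 -0.765 -3.638
endloop
endfacet
facet normal 0.580 -0.412 0.703
outer loop
vertex 0.497 -1.568 -2.268
vertex 0.527 -0.816 -1.852
vertex -0.455 -1.867 -1.658
endloop
endfacet
facet normal 0.035 0.875 0.484
outer loop
vertex -0.425 -1.115 -1.242
vertex 0.527 -0.816 -1.852
vertex -1.557 -0.312 -2.612
endloop
endfacet
facet normal -0.580 0.412 -0.703
outer loop
vertex -0.605 -0.013 -3.222
vertex -0.635 -0.765 -3.638
vertex -1.557 -0.312 -2.612
endloop
endfacet
facet normal 0.035 0.875 0.484
outer loop
vertex -1.557 -0.312 -2.612
vertex 0.527 -0.816 -1.852
vertex -0.605 -0.013 -3.222
endloop
endfacet
facet normal 0.814 0.256 -0.522
outer loop
vertex -0.605 -0.013 -3.222
vertex 0.497 -1.568 -2.268
vertex -0.635 -0.765 -3.638
endloop
endfacet
facet normal 0.814 0.256 -0.522
outer loop
vertex 0.527 -0.816 -1.852
vertex 0.497 -1.568 -2.268
vertex -0.605 -0.013 -3.222
endloop
endfacet
facet normal -0.781 0.518 -0.349
outer loop
vertex -0.005 -3.02 -3.992
vertex -0.644 -3.754 -3.653
vertex -0.394 -2.965 -3.04
endloop
endfacet
facet normal -0.250 0.955 -0.157
outer loop
vertex -0.005 -3.02 -3.992
vertex -0.394 -2.965 -3.04
vertex 0.596 -2.733 -3.206
endloop
endfacet
facet normal 0.329 0.778 -0.536
outer loop
vertex -0.005 -3.02 -3.992
vertex 0.596 -2.733 -3.206
vertex 0.958 -3.379 -3.922
endloop
endfacet
facet normal 0.156 0.232 -0.960
outer loop
vertex -0.005 -3.02 -3.992
vertex 0.958 -3.379 -3.922
vertex 0.192 -4.01 -4.199
endloop
endfacet
facet normal -0.530 0.071 -0.845
outer loop
vertex -0.005 -3.02 -3.992
vertex 0.192 -4.01 -4.199
vertex -0.644 -3.754 -3.653
endloop
endfacet
facet normal -0.108 0.840 0.532
outer loop
vertex 0.596 -2.733 -3.206
vertex -0.394 -2.965 -3.04
vertex 0.328 -3.29 -2.381
endloop
endfacet
facet normal -0.966 0.133 0.222
outer loop
vertex -0.394 -2.965 -3.04
vertex -0.644 -3.754 -3.653
vertex -0.438 -3.921 -2.658
endloop
endfacet
facet normal -0.560 -0.591 -0.581
outer loop
vertex -0.644 -3.754 -3.653
vertex 0.192 -4.01 -4.199
vertex -0.076 -4.567 -3.374
endloop
endfacet
facet normal 0.550 -0.332 -0.766
outer loop
vertex 0.192 -4.01 -4.199
vertex 0.958 -3.379 -3.922
vertex 0.914 -4.335 -3.54
endloop
endfacet
facet normal 0.830 0.553 -0.079
outer loop
vertex 0.958 -3.379 -3.922
vertex 0.596 -2.733 -3.206
vertex 1.164 -3.546 -2.927
endloop
endfacet
facet normal -0.156 -0.232 0.960
outer loop
vertex 0.525 -4.28 -2.588
vertex 0.328 -3.29 -2.381
vertex -0.438 -3.921 -2.658
endloop
endfacet
facet normal -0.329 -0.778 0.536
outer loop
vertex 0.525 -4.28 -2.588
vertex -0.438 -3.921 -2.658
vertex -0.076 -4.567 -3.374
endloop
endfacet
facet normal 0.250 -0.955 0.157
outer loop
vertex 0.525 -4.28 -2.588
vertex -0.076 -4.567 -3.374
vertex 0.914 -4.335 -3.54
endloop
endfacet
facet normal 0.781 -0.518 0.349
outer loop
vertex 0.525 -4.28 -2.588
vertex 0.914 -4.335 -3.54
vertex 1.164 -3.546 -2.927
endloop
endfacet
facet normal 0.530 -0.071 0.845
outer loop
vertex 0.525 -4.28 -2.588
vertex 1.164 -3.546 -2.927
vertex 0.328 -3.29 -2.381
endloop
endfacet
facet normal -0.550 0.332 0.766
outer loop
vertex -0.438 -3.921 -2.658
vertex 0.328 -3.29 -2.381
vertex -0.394 -2.965 -3.04
endloop
endfacet
facet normal -0.830 -0.553 0.079
outer loop
vertex -0.076 -4.567 -3.374
vertex -0.438 -3.921 -2.658
vertex -0.644 -3.754 -3.653
endloop
endfacet
facet normal 0.108 -0.840 -0.532
outer loop
vertex 0.914 -4.335 -3.54
vertex -0.076 -4.567 -3.374
vertex 0.192 -4.01 -4.199
endloop
endfacet
facet normal 0.966 -0.133 -0.222
outer loop
vertex 1.164 -3.546 -2.927
vertex 0.914 -4.335 -3.54
vertex 0.958 -3.379 -3.922
endloop
endfacet
facet normal 0.560 0.591 0.581
outer loop
vertex 0.328 -3.29 -2.381
vertex 1.164 -3.546 -2.927
vertex 0.596 -2.733 -3.206
endloop
endfacet
facet normal -0.423 0.333 -0.843
outer loop
vertex 0.431 -1.387 0.338
vertex 1.436 0.152 0.442
vertex 1.126 -1.805 -0.176
endloop
endfacet
facet normal -0.546 -0.836 -0.058
outer loop
vertex 1.464 -2.072 0.498
vertex 0.431 -1.387 0.338
vertex 1.126 -1.805 -0.176
endloop
endfacet
facet normal -0.423 0.333 -0.843
outer loop
vertex 1.126 -1.805 -0.176
vertex 1.436 0.152 0.442
vertex 2.13 -0.267 -0.072
endloop
endfacet
facet normal 0.723 -0.436 -0.535
outer loop
vertex 2.13 -0.267 -0.072
vertex 1.464 -2.072 0.498
vertex 1.126 -1.805 -0.176
endloop
endfacet
facet normal -0.723 0.436 0.535
outer loop
vertex 0.431 -1.387 0.338
vertex 1.774 -0.115 1.116
vertex 1.436 0.152 0.442
endloop
endfacet
facet normal -0.546 -0.836 -0.055
outer loop
vertex 0.77 -1.653 1.012
vertex 0.431 -1.387 0.338
vertex 1.464 -2.072 0.498
endloop
endfacet
facet normal -0.723 0.436 0.536
outer loop
vertex 0.77 -1.653 1.012
vertex 1.774 -0.115 1.116
vertex 0.431 -1.387 0.338
endloop
endfacet
facet normal 0.547 0.835 0.057
outer loop
vertex 1.436 0.152 0.442
vertex 1.774 -0.115 1.116
vertex 2.13 -0.267 -0.072
endloop
endfacet
facet normal 0.723 -0.436 -0.536
outer loop
vertex 2.469 -0.533 0.602
vertex 1.464 -2.072 0.498
vertex 2.13 -0.267 -0.072
endloop
endfacet
facet normal 0.545 0.837 0.056
outer loop
vertex 2.13 -0.267 -0.072
vertex 1.774 -0.115 1.116
vertex 2.469 -0.533 0.602
endloop
endfacet
facet normal 0.423 -0.333 0.843
outer loop
vertex 2.469 -0.533 0.602
vertex 0.77 -1.653 1.012
vertex 1.464 -2.072 0.498
endloop
endfacet
facet normal 0.423 -0.333 0.843
outer loop
vertex 1.774 -0.115 1.116
vertex 0.77 -1.653 1.012
vertex 2.469 -0.533 0.602
endloop
endfacet

endsolid
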